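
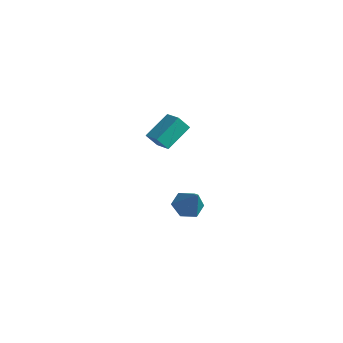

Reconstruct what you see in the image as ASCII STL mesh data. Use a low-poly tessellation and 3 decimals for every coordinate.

solid 
facet normal -0.370 -0.475 0.798
outer loop
vertex -0.019 2.054 4.925
vertex -1.141 2.347 4.58
vertex -0.13 0.43 3.907
endloop
endfacet
facet normal 0.928 -0.242 0.285
outer loop
vertex 0.261 0.933 3.06
vertex -0.019 2.054 4.925
vertex -0.13 0.43 3.907
endloop
endfacet
facet normal -0.369 -0.475 0.799
outer loop
vertex -0.13 0.43 3.907
vertex -1.141 2.347 4.58
vertex -1.253 0.723 3.562
endloop
endfacet
facet normal -0.058 -0.846 -0.529
outer loop
vertex -1.253 0.723 3.562
vertex 0.261 0.933 3.06
vertex -0.13 0.43 3.907
endloop
endfacet
facet normal 0.058 0.846 0.529
outer loop
vertex -0.019 2.054 4.925
vertex -0.75 2.85 3.733
vertex -1.141 2.347 4.58
endloop
endfacet
facet normal 0.927 -0.243 0.285
outer loop
vertex 0.373 2.557 4.078
vertex -0.019 2.054 4.925
vertex 0.261 0.933 3.06
endloop
endfacet
facet normal 0.058 0.846 0.530
outer loop
vertex 0.373 2.557 4.078
vertex -0.75 2.85 3.733
vertex -0.019 2.054 4.925
endloop
endfacet
facet normal -0.928 0.242 -0.284
outer loop
vertex -1.141 2.347 4.58
vertex -0.75 2.85 3.733
vertex -1.253 0.723 3.562
endloop
endfacet
facet normal -0.058 -0.846 -0.530
outer loop
vertex -0.861 1.226 2.715
vertex 0.261 0.933 3.06
vertex -1.253 0.723 3.562
endloop
endfacet
facet normal -0.927 0.242 -0.285
outer loop
vertex -1.253 0.723 3.562
vertex -0.75 2.85 3.733
vertex -0.861 1.226 2.715
endloop
endfacet
facet normal 0.370 0.475 -0.799
outer loop
vertex -0.861 1.226 2.715
vertex 0.373 2.557 4.078
vertex 0.261 0.933 3.06
endloop
endfacet
facet normal 0.369 0.475 -0.799
outer loop
vertex -0.75 2.85 3.733
vertex 0.373 2.557 4.078
vertex -0.861 1.226 2.715
endloop
endfacet
facet normal -0.563 0.179 -0.807
outer loop
vertex -0.513 4.757 -4.152
vertex -1.069 3.954 -3.942
vertex -1.32 4.847 -3.569
endloop
endfacet
facet normal 0.381 0.834 0.399
outer loop
vertex -0.513 4.757 -4.152
vertex -1.32 4.847 -3.569
vertex 0.089 3.586 -2.278
endloop
endfacet
facet normal -0.563 0.179 -0.807
outer loop
vertex -1.32 4.847 -3.569
vertex -1.069 3.954 -3.942
vertex -1.877 4.043 -3.359
endloop
endfacet
facet normal -0.346 0.454 0.821
outer loop
vertex -1.32 4.847 -3.569
vertex -1.877 4.043 -3.359
vertex 0.089 3.586 -2.278
endloop
endfacet
facet normal -0.563 0.178 -0.807
outer loop
vertex -1.877 4.043 -3.359
vertex -1.069 3.954 -3.942
vertex -1.626 3.15 -3.731
endloop
endfacet
facet normal -0.508 -0.449 0.735
outer loop
vertex -1.877 4.043 -3.359
vertex -1.626 3.15 -3.731
vertex 0.089 3.586 -2.278
endloop
endfacet
facet normal -0.563 0.178 -0.807
outer loop
vertex -1.626 3.15 -3.731
vertex -1.069 3.954 -3.942
vertex -0.818 3.06 -4.314
endloop
endfacet
facet normal 0.055 -0.972 0.227
outer loop
vertex -1.626 3.15 -3.731
vertex -0.818 3.06 -4.314
vertex 0.089 3.586 -2.278
endloop
endfacet
facet normal -0.562 0.178 -0.807
outer loop
vertex -0.818 3.06 -4.314
vertex -1.069 3.954 -3.942
vertex -0.262 3.864 -4.524
endloop
endfacet
facet normal 0.782 -0.592 -0.195
outer loop
vertex -0.818 3.06 -4.314
vertex -0.262 3.864 -4.524
vertex 0.089 3.586 -2.278
endloop
endfacet
facet normal -0.562 0.178 -0.807
outer loop
vertex -0.262 3.864 -4.524
vertex -1.069 3.954 -3.942
vertex -0.513 4.757 -4.152
endloop
endfacet
facet normal 0.944 0.311 -0.109
outer loop
vertex -0.262 3.864 -4.524
vertex -0.513 4.757 -4.152
vertex 0.089 3.586 -2.278
endloop
endfacet

endsolid


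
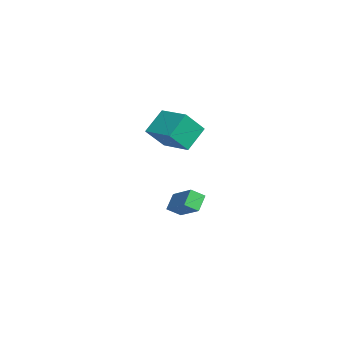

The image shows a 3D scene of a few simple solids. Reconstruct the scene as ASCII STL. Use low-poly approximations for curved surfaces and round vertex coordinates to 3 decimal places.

solid 
facet normal -0.416 0.611 0.674
outer loop
vertex 0.378 1.09 4.806
vertex 2.004 1.969 5.013
vertex -0.043 2.157 3.579
endloop
endfacet
facet normal -0.874 -0.473 -0.111
outer loop
vertex 0.656 1.131 2.447
vertex 0.378 1.09 4.806
vertex -0.043 2.157 3.579
endloop
endfacet
facet normal -0.416 0.611 0.674
outer loop
vertex -0.043 2.157 3.579
vertex 2.004 1.969 5.013
vertex 1.583 3.036 3.785
endloop
endfacet
facet normal -0.251 0.635 -0.731
outer loop
vertex 1.583 3.036 3.785
vertex 0.656 1.131 2.447
vertex -0.043 2.157 3.579
endloop
endfacet
facet normal 0.250 -0.635 0.730
outer loop
vertex 0.378 1.09 4.806
vertex 2.703 0.943 3.881
vertex 2.004 1.969 5.013
endloop
endfacet
facet normal -0.874 -0.473 -0.111
outer loop
vertex 1.077 0.064 3.675
vertex 0.378 1.09 4.806
vertex 0.656 1.131 2.447
endloop
endfacet
facet normal 0.251 -0.635 0.731
outer loop
vertex 1.077 0.064 3.675
vertex 2.703 0.943 3.881
vertex 0.378 1.09 4.806
endloop
endfacet
facet normal 0.874 0.473 0.111
outer loop
vertex 2.004 1.969 5.013
vertex 2.703 0.943 3.881
vertex 1.583 3.036 3.785
endloop
endfacet
facet normal -0.250 0.635 -0.731
outer loop
vertex 2.282 2.01 2.654
vertex 0.656 1.131 2.447
vertex 1.583 3.036 3.785
endloop
endfacet
facet normal 0.874 0.473 0.111
outer loop
vertex 1.583 3.036 3.785
vertex 2.703 0.943 3.881
vertex 2.282 2.01 2.654
endloop
endfacet
facet normal 0.416 -0.611 -0.674
outer loop
vertex 2.282 2.01 2.654
vertex 1.077 0.064 3.675
vertex 0.656 1.131 2.447
endloop
endfacet
facet normal 0.416 -0.611 -0.674
outer loop
vertex 2.703 0.943 3.881
vertex 1.077 0.064 3.675
vertex 2.282 2.01 2.654
endloop
endfacet
facet normal -0.582 0.451 0.677
outer loop
vertex -2.164 2.255 -2.36
vertex -0.627 2.861 -1.442
vertex -2.162 3.038 -2.88
endloop
endfacet
facet normal -0.813 -0.320 -0.486
outer loop
vertex -1.493 2.519 -3.658
vertex -2.164 2.255 -2.36
vertex -2.162 3.038 -2.88
endloop
endfacet
facet normal -0.582 0.451 0.677
outer loop
vertex -2.162 3.038 -2.88
vertex -0.627 2.861 -1.442
vertex -0.625 3.644 -1.962
endloop
endfacet
facet normal 0.002 0.833 -0.554
outer loop
vertex -0.625 3.644 -1.962
vertex -1.493 2.519 -3.658
vertex -2.162 3.038 -2.88
endloop
endfacet
facet normal -0.002 -0.833 0.554
outer loop
vertex -2.164 2.255 -2.36
vertex 0.042 2.342 -2.22
vertex -0.627 2.861 -1.442
endloop
endfacet
facet normal -0.813 -0.320 -0.486
outer loop
vertex -1.495 1.736 -3.138
vertex -2.164 2.255 -2.36
vertex -1.493 2.519 -3.658
endloop
endfacet
facet normal -0.002 -0.833 0.554
outer loop
vertex -1.495 1.736 -3.138
vertex 0.042 2.342 -2.22
vertex -2.164 2.255 -2.36
endloop
endfacet
facet normal 0.813 0.320 0.486
outer loop
vertex -0.627 2.861 -1.442
vertex 0.042 2.342 -2.22
vertex -0.625 3.644 -1.962
endloop
endfacet
facet normal 0.002 0.833 -0.554
outer loop
vertex 0.044 3.125 -2.74
vertex -1.493 2.519 -3.658
vertex -0.625 3.644 -1.962
endloop
endfacet
facet normal 0.813 0.320 0.486
outer loop
vertex -0.625 3.644 -1.962
vertex 0.042 2.342 -2.22
vertex 0.044 3.125 -2.74
endloop
endfacet
facet normal 0.582 -0.451 -0.677
outer loop
vertex 0.044 3.125 -2.74
vertex -1.495 1.736 -3.138
vertex -1.493 2.519 -3.658
endloop
endfacet
facet normal 0.582 -0.451 -0.677
outer loop
vertex 0.042 2.342 -2.22
vertex -1.495 1.736 -3.138
vertex 0.044 3.125 -2.74
endloop
endfacet

endsolid


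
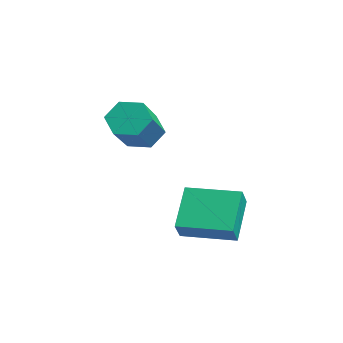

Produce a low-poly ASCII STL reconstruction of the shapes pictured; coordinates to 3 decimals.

solid 
facet normal -0.569 0.388 -0.725
outer loop
vertex 1.87 -1.777 -0.12
vertex 2.933 -0.227 -0.124
vertex 2.921 -2.501 -1.332
endloop
endfacet
facet normal -0.565 -0.825 0.003
outer loop
vertex 3.467 -2.873 -0.636
vertex 1.87 -1.777 -0.12
vertex 2.921 -2.501 -1.332
endloop
endfacet
facet normal -0.569 0.388 -0.725
outer loop
vertex 2.921 -2.501 -1.332
vertex 2.933 -0.227 -0.124
vertex 3.984 -0.95 -1.336
endloop
endfacet
facet normal 0.597 -0.411 -0.688
outer loop
vertex 3.984 -0.95 -1.336
vertex 3.467 -2.873 -0.636
vertex 2.921 -2.501 -1.332
endloop
endfacet
facet normal -0.597 0.411 0.688
outer loop
vertex 1.87 -1.777 -0.12
vertex 3.479 -0.599 0.572
vertex 2.933 -0.227 -0.124
endloop
endfacet
facet normal -0.565 -0.825 0.002
outer loop
vertex 2.416 -2.15 0.576
vertex 1.87 -1.777 -0.12
vertex 3.467 -2.873 -0.636
endloop
endfacet
facet normal -0.597 0.411 0.689
outer loop
vertex 2.416 -2.15 0.576
vertex 3.479 -0.599 0.572
vertex 1.87 -1.777 -0.12
endloop
endfacet
facet normal 0.565 0.825 -0.002
outer loop
vertex 2.933 -0.227 -0.124
vertex 3.479 -0.599 0.572
vertex 3.984 -0.95 -1.336
endloop
endfacet
facet normal 0.597 -0.411 -0.689
outer loop
vertex 4.53 -1.323 -0.64
vertex 3.467 -2.873 -0.636
vertex 3.984 -0.95 -1.336
endloop
endfacet
facet normal 0.566 0.825 -0.002
outer loop
vertex 3.984 -0.95 -1.336
vertex 3.479 -0.599 0.572
vertex 4.53 -1.323 -0.64
endloop
endfacet
facet normal 0.569 -0.388 0.725
outer loop
vertex 4.53 -1.323 -0.64
vertex 2.416 -2.15 0.576
vertex 3.467 -2.873 -0.636
endloop
endfacet
facet normal 0.569 -0.388 0.725
outer loop
vertex 3.479 -0.599 0.572
vertex 2.416 -2.15 0.576
vertex 4.53 -1.323 -0.64
endloop
endfacet
facet normal -0.689 0.460 -0.560
outer loop
vertex 0.556 -2.64 1.768
vertex 0.008 -2.767 2.337
vertex 0.447 -2.098 2.347
endloop
endfacet
facet normal 0.712 0.574 -0.403
outer loop
vertex 0.556 -2.64 1.768
vertex 0.447 -2.098 2.347
vertex 1.94 -3.566 2.894
endloop
endfacet
facet normal 0.712 0.574 -0.403
outer loop
vertex 1.94 -3.566 2.894
vertex 0.447 -2.098 2.347
vertex 1.831 -3.024 3.473
endloop
endfacet
facet normal 0.689 -0.460 0.560
outer loop
vertex 1.94 -3.566 2.894
vertex 1.831 -3.024 3.473
vertex 1.392 -3.693 3.463
endloop
endfacet
facet normal -0.689 0.460 -0.560
outer loop
vertex 0.447 -2.098 2.347
vertex 0.008 -2.767 2.337
vertex -0.101 -2.226 2.916
endloop
endfacet
facet normal 0.238 0.873 0.426
outer loop
vertex 0.447 -2.098 2.347
vertex -0.101 -2.226 2.916
vertex 1.831 -3.024 3.473
endloop
endfacet
facet normal 0.238 0.873 0.426
outer loop
vertex 1.831 -3.024 3.473
vertex -0.101 -2.226 2.916
vertex 1.283 -3.152 4.042
endloop
endfacet
facet normal 0.689 -0.460 0.560
outer loop
vertex 1.831 -3.024 3.473
vertex 1.283 -3.152 4.042
vertex 1.392 -3.693 3.463
endloop
endfacet
facet normal -0.688 0.461 -0.560
outer loop
vertex -0.101 -2.226 2.916
vertex 0.008 -2.767 2.337
vertex -0.54 -2.894 2.906
endloop
endfacet
facet normal -0.474 0.299 0.828
outer loop
vertex -0.101 -2.226 2.916
vertex -0.54 -2.894 2.906
vertex 1.283 -3.152 4.042
endloop
endfacet
facet normal -0.474 0.299 0.828
outer loop
vertex 1.283 -3.152 4.042
vertex -0.54 -2.894 2.906
vertex 0.844 -3.82 4.032
endloop
endfacet
facet normal 0.688 -0.461 0.560
outer loop
vertex 1.283 -3.152 4.042
vertex 0.844 -3.82 4.032
vertex 1.392 -3.693 3.463
endloop
endfacet
facet normal -0.689 0.460 -0.560
outer loop
vertex -0.54 -2.894 2.906
vertex 0.008 -2.767 2.337
vertex -0.431 -3.436 2.327
endloop
endfacet
facet normal -0.712 -0.574 0.403
outer loop
vertex -0.54 -2.894 2.906
vertex -0.431 -3.436 2.327
vertex 0.844 -3.82 4.032
endloop
endfacet
facet normal -0.712 -0.574 0.403
outer loop
vertex 0.844 -3.82 4.032
vertex -0.431 -3.436 2.327
vertex 0.953 -4.362 3.453
endloop
endfacet
facet normal 0.689 -0.460 0.560
outer loop
vertex 0.844 -3.82 4.032
vertex 0.953 -4.362 3.453
vertex 1.392 -3.693 3.463
endloop
endfacet
facet normal -0.689 0.460 -0.560
outer loop
vertex -0.431 -3.436 2.327
vertex 0.008 -2.767 2.337
vertex 0.117 -3.308 1.758
endloop
endfacet
facet normal -0.238 -0.873 -0.426
outer loop
vertex -0.431 -3.436 2.327
vertex 0.117 -3.308 1.758
vertex 0.953 -4.362 3.453
endloop
endfacet
facet normal -0.238 -0.873 -0.426
outer loop
vertex 0.953 -4.362 3.453
vertex 0.117 -3.308 1.758
vertex 1.501 -4.234 2.884
endloop
endfacet
facet normal 0.689 -0.460 0.560
outer loop
vertex 0.953 -4.362 3.453
vertex 1.501 -4.234 2.884
vertex 1.392 -3.693 3.463
endloop
endfacet
facet normal -0.688 0.461 -0.560
outer loop
vertex 0.117 -3.308 1.758
vertex 0.008 -2.767 2.337
vertex 0.556 -2.64 1.768
endloop
endfacet
facet normal 0.474 -0.299 -0.828
outer loop
vertex 0.117 -3.308 1.758
vertex 0.556 -2.64 1.768
vertex 1.501 -4.234 2.884
endloop
endfacet
facet normal 0.474 -0.299 -0.828
outer loop
vertex 1.501 -4.234 2.884
vertex 0.556 -2.64 1.768
vertex 1.94 -3.566 2.894
endloop
endfacet
facet normal 0.688 -0.461 0.560
outer loop
vertex 1.501 -4.234 2.884
vertex 1.94 -3.566 2.894
vertex 1.392 -3.693 3.463
endloop
endfacet

endsolid


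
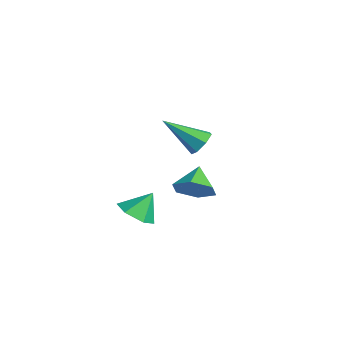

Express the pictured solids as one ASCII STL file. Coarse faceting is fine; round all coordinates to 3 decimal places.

solid 
facet normal 0.460 0.669 -0.584
outer loop
vertex 3.447 2.341 0.702
vertex 3.262 2.029 0.199
vertex 2.972 2.489 0.497
endloop
endfacet
facet normal -0.228 0.459 0.859
outer loop
vertex 3.447 2.341 0.702
vertex 2.972 2.489 0.497
vertex 2.438 0.831 1.241
endloop
endfacet
facet normal 0.462 0.669 -0.583
outer loop
vertex 2.972 2.489 0.497
vertex 3.262 2.029 0.199
vertex 2.716 2.291 0.067
endloop
endfacet
facet normal -0.853 0.416 0.316
outer loop
vertex 2.972 2.489 0.497
vertex 2.716 2.291 0.067
vertex 2.438 0.831 1.241
endloop
endfacet
facet normal 0.462 0.669 -0.582
outer loop
vertex 2.716 2.291 0.067
vertex 3.262 2.029 0.199
vertex 2.871 1.896 -0.264
endloop
endfacet
facet normal -0.939 -0.089 -0.333
outer loop
vertex 2.716 2.291 0.067
vertex 2.871 1.896 -0.264
vertex 2.438 0.831 1.241
endloop
endfacet
facet normal 0.461 0.670 -0.582
outer loop
vertex 2.871 1.896 -0.264
vertex 3.262 2.029 0.199
vertex 3.321 1.602 -0.246
endloop
endfacet
facet normal -0.420 -0.680 -0.602
outer loop
vertex 2.871 1.896 -0.264
vertex 3.321 1.602 -0.246
vertex 2.438 0.831 1.241
endloop
endfacet
facet normal 0.460 0.670 -0.582
outer loop
vertex 3.321 1.602 -0.246
vertex 3.262 2.029 0.199
vertex 3.727 1.629 0.106
endloop
endfacet
facet normal 0.309 -0.907 -0.287
outer loop
vertex 3.321 1.602 -0.246
vertex 3.727 1.629 0.106
vertex 2.438 0.831 1.241
endloop
endfacet
facet normal 0.460 0.670 -0.583
outer loop
vertex 3.727 1.629 0.106
vertex 3.262 2.029 0.199
vertex 3.783 1.958 0.528
endloop
endfacet
facet normal 0.704 -0.602 0.376
outer loop
vertex 3.727 1.629 0.106
vertex 3.783 1.958 0.528
vertex 2.438 0.831 1.241
endloop
endfacet
facet normal 0.460 0.669 -0.584
outer loop
vertex 3.783 1.958 0.528
vertex 3.262 2.029 0.199
vertex 3.447 2.341 0.702
endloop
endfacet
facet normal 0.465 0.005 0.885
outer loop
vertex 3.783 1.958 0.528
vertex 3.447 2.341 0.702
vertex 2.438 0.831 1.241
endloop
endfacet
facet normal 0.031 -0.615 -0.788
outer loop
vertex 1.726 -0.415 -3.878
vertex 1.349 0.178 -4.356
vertex 2.197 0.151 -4.302
endloop
endfacet
facet normal 0.694 -0.039 0.719
outer loop
vertex 1.726 -0.415 -3.878
vertex 2.197 0.151 -4.302
vertex 1.311 0.922 -3.404
endloop
endfacet
facet normal 0.031 -0.615 -0.788
outer loop
vertex 2.197 0.151 -4.302
vertex 1.349 0.178 -4.356
vertex 1.82 0.744 -4.78
endloop
endfacet
facet normal 0.749 0.633 0.195
outer loop
vertex 2.197 0.151 -4.302
vertex 1.82 0.744 -4.78
vertex 1.311 0.922 -3.404
endloop
endfacet
facet normal 0.031 -0.616 -0.787
outer loop
vertex 1.82 0.744 -4.78
vertex 1.349 0.178 -4.356
vertex 0.973 0.771 -4.835
endloop
endfacet
facet normal 0.039 0.993 -0.114
outer loop
vertex 1.82 0.744 -4.78
vertex 0.973 0.771 -4.835
vertex 1.311 0.922 -3.404
endloop
endfacet
facet normal 0.032 -0.616 -0.787
outer loop
vertex 0.973 0.771 -4.835
vertex 1.349 0.178 -4.356
vertex 0.501 0.204 -4.411
endloop
endfacet
facet normal -0.727 0.680 0.100
outer loop
vertex 0.973 0.771 -4.835
vertex 0.501 0.204 -4.411
vertex 1.311 0.922 -3.404
endloop
endfacet
facet normal 0.032 -0.615 -0.788
outer loop
vertex 0.501 0.204 -4.411
vertex 1.349 0.178 -4.356
vertex 0.878 -0.389 -3.933
endloop
endfacet
facet normal -0.781 0.006 0.624
outer loop
vertex 0.501 0.204 -4.411
vertex 0.878 -0.389 -3.933
vertex 1.311 0.922 -3.404
endloop
endfacet
facet normal 0.032 -0.615 -0.788
outer loop
vertex 0.878 -0.389 -3.933
vertex 1.349 0.178 -4.356
vertex 1.726 -0.415 -3.878
endloop
endfacet
facet normal -0.071 -0.353 0.933
outer loop
vertex 0.878 -0.389 -3.933
vertex 1.726 -0.415 -3.878
vertex 1.311 0.922 -3.404
endloop
endfacet
facet normal 0.683 -0.486 -0.545
outer loop
vertex 0.905 2.664 -3.51
vertex 0.527 2.997 -4.281
vertex 1.197 3.465 -3.858
endloop
endfacet
facet normal 0.187 0.333 0.924
outer loop
vertex 0.905 2.664 -3.51
vertex 1.197 3.465 -3.858
vertex -0.327 3.603 -3.599
endloop
endfacet
facet normal 0.683 -0.486 -0.545
outer loop
vertex 1.197 3.465 -3.858
vertex 0.527 2.997 -4.281
vertex 0.819 3.797 -4.628
endloop
endfacet
facet normal 0.141 0.932 0.333
outer loop
vertex 1.197 3.465 -3.858
vertex 0.819 3.797 -4.628
vertex -0.327 3.603 -3.599
endloop
endfacet
facet normal 0.683 -0.486 -0.545
outer loop
vertex 0.819 3.797 -4.628
vertex 0.527 2.997 -4.281
vertex 0.149 3.329 -5.051
endloop
endfacet
facet normal -0.413 0.861 -0.298
outer loop
vertex 0.819 3.797 -4.628
vertex 0.149 3.329 -5.051
vertex -0.327 3.603 -3.599
endloop
endfacet
facet normal 0.684 -0.485 -0.545
outer loop
vertex 0.149 3.329 -5.051
vertex 0.527 2.997 -4.281
vertex -0.142 2.528 -4.704
endloop
endfacet
facet normal -0.922 0.189 -0.338
outer loop
vertex 0.149 3.329 -5.051
vertex -0.142 2.528 -4.704
vertex -0.327 3.603 -3.599
endloop
endfacet
facet normal 0.684 -0.485 -0.544
outer loop
vertex -0.142 2.528 -4.704
vertex 0.527 2.997 -4.281
vertex 0.236 2.196 -3.933
endloop
endfacet
facet normal -0.876 -0.411 0.253
outer loop
vertex -0.142 2.528 -4.704
vertex 0.236 2.196 -3.933
vertex -0.327 3.603 -3.599
endloop
endfacet
facet normal 0.684 -0.485 -0.545
outer loop
vertex 0.236 2.196 -3.933
vertex 0.527 2.997 -4.281
vertex 0.905 2.664 -3.51
endloop
endfacet
facet normal -0.322 -0.339 0.884
outer loop
vertex 0.236 2.196 -3.933
vertex 0.905 2.664 -3.51
vertex -0.327 3.603 -3.599
endloop
endfacet

endsolid


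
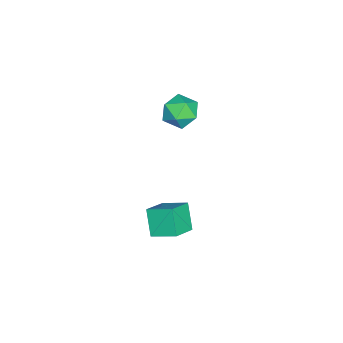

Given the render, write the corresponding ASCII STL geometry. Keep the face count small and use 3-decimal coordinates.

solid 
facet normal -0.230 0.968 -0.102
outer loop
vertex -2.764 -1.667 -1.104
vertex -3.035 -1.641 -0.242
vertex -2.174 -1.458 -0.451
endloop
endfacet
facet normal 0.309 0.788 -0.532
outer loop
vertex -2.764 -1.667 -1.104
vertex -2.174 -1.458 -0.451
vertex -1.927 -2.009 -1.124
endloop
endfacet
facet normal 0.085 0.265 -0.961
outer loop
vertex -2.764 -1.667 -1.104
vertex -1.927 -2.009 -1.124
vertex -2.634 -2.532 -1.331
endloop
endfacet
facet normal -0.594 0.120 -0.796
outer loop
vertex -2.764 -1.667 -1.104
vertex -2.634 -2.532 -1.331
vertex -3.319 -2.305 -0.786
endloop
endfacet
facet normal -0.789 0.554 -0.265
outer loop
vertex -2.764 -1.667 -1.104
vertex -3.319 -2.305 -0.786
vertex -3.035 -1.641 -0.242
endloop
endfacet
facet normal 0.838 0.530 -0.127
outer loop
vertex -1.927 -2.009 -1.124
vertex -2.174 -1.458 -0.451
vertex -1.681 -2.195 -0.274
endloop
endfacet
facet normal -0.036 0.821 0.570
outer loop
vertex -2.174 -1.458 -0.451
vertex -3.035 -1.641 -0.242
vertex -2.366 -1.968 0.271
endloop
endfacet
facet normal -0.940 0.152 0.305
outer loop
vertex -3.035 -1.641 -0.242
vertex -3.319 -2.305 -0.786
vertex -3.073 -2.491 0.064
endloop
endfacet
facet normal -0.624 -0.551 -0.555
outer loop
vertex -3.319 -2.305 -0.786
vertex -2.634 -2.532 -1.331
vertex -2.826 -3.042 -0.609
endloop
endfacet
facet normal 0.475 -0.317 -0.821
outer loop
vertex -2.634 -2.532 -1.331
vertex -1.927 -2.009 -1.124
vertex -1.965 -2.859 -0.818
endloop
endfacet
facet normal 0.594 -0.120 0.796
outer loop
vertex -2.236 -2.833 0.044
vertex -1.681 -2.195 -0.274
vertex -2.366 -1.968 0.271
endloop
endfacet
facet normal -0.085 -0.265 0.961
outer loop
vertex -2.236 -2.833 0.044
vertex -2.366 -1.968 0.271
vertex -3.073 -2.491 0.064
endloop
endfacet
facet normal -0.309 -0.788 0.532
outer loop
vertex -2.236 -2.833 0.044
vertex -3.073 -2.491 0.064
vertex -2.826 -3.042 -0.609
endloop
endfacet
facet normal 0.230 -0.968 0.102
outer loop
vertex -2.236 -2.833 0.044
vertex -2.826 -3.042 -0.609
vertex -1.965 -2.859 -0.818
endloop
endfacet
facet normal 0.789 -0.554 0.265
outer loop
vertex -2.236 -2.833 0.044
vertex -1.965 -2.859 -0.818
vertex -1.681 -2.195 -0.274
endloop
endfacet
facet normal 0.624 0.551 0.555
outer loop
vertex -2.366 -1.968 0.271
vertex -1.681 -2.195 -0.274
vertex -2.174 -1.458 -0.451
endloop
endfacet
facet normal -0.475 0.317 0.821
outer loop
vertex -3.073 -2.491 0.064
vertex -2.366 -1.968 0.271
vertex -3.035 -1.641 -0.242
endloop
endfacet
facet normal -0.838 -0.530 0.127
outer loop
vertex -2.826 -3.042 -0.609
vertex -3.073 -2.491 0.064
vertex -3.319 -2.305 -0.786
endloop
endfacet
facet normal 0.036 -0.821 -0.570
outer loop
vertex -1.965 -2.859 -0.818
vertex -2.826 -3.042 -0.609
vertex -2.634 -2.532 -1.331
endloop
endfacet
facet normal 0.940 -0.152 -0.305
outer loop
vertex -1.681 -2.195 -0.274
vertex -1.965 -2.859 -0.818
vertex -1.927 -2.009 -1.124
endloop
endfacet
facet normal -0.540 -0.299 0.787
outer loop
vertex 2.837 -1.065 -1.465
vertex 1.808 -0.7 -2.032
vertex 2.721 -2.162 -1.961
endloop
endfacet
facet normal 0.836 -0.297 0.461
outer loop
vertex 3.412 -1.78 -2.968
vertex 2.837 -1.065 -1.465
vertex 2.721 -2.162 -1.961
endloop
endfacet
facet normal -0.540 -0.299 0.787
outer loop
vertex 2.721 -2.162 -1.961
vertex 1.808 -0.7 -2.032
vertex 1.692 -1.797 -2.528
endloop
endfacet
facet normal -0.096 -0.907 -0.410
outer loop
vertex 1.692 -1.797 -2.528
vertex 3.412 -1.78 -2.968
vertex 2.721 -2.162 -1.961
endloop
endfacet
facet normal 0.096 0.907 0.410
outer loop
vertex 2.837 -1.065 -1.465
vertex 2.499 -0.318 -3.039
vertex 1.808 -0.7 -2.032
endloop
endfacet
facet normal 0.836 -0.297 0.461
outer loop
vertex 3.528 -0.683 -2.472
vertex 2.837 -1.065 -1.465
vertex 3.412 -1.78 -2.968
endloop
endfacet
facet normal 0.096 0.907 0.410
outer loop
vertex 3.528 -0.683 -2.472
vertex 2.499 -0.318 -3.039
vertex 2.837 -1.065 -1.465
endloop
endfacet
facet normal -0.836 0.297 -0.461
outer loop
vertex 1.808 -0.7 -2.032
vertex 2.499 -0.318 -3.039
vertex 1.692 -1.797 -2.528
endloop
endfacet
facet normal -0.096 -0.907 -0.410
outer loop
vertex 2.383 -1.415 -3.535
vertex 3.412 -1.78 -2.968
vertex 1.692 -1.797 -2.528
endloop
endfacet
facet normal -0.836 0.297 -0.461
outer loop
vertex 1.692 -1.797 -2.528
vertex 2.499 -0.318 -3.039
vertex 2.383 -1.415 -3.535
endloop
endfacet
facet normal 0.540 0.299 -0.787
outer loop
vertex 2.383 -1.415 -3.535
vertex 3.528 -0.683 -2.472
vertex 3.412 -1.78 -2.968
endloop
endfacet
facet normal 0.540 0.299 -0.787
outer loop
vertex 2.499 -0.318 -3.039
vertex 3.528 -0.683 -2.472
vertex 2.383 -1.415 -3.535
endloop
endfacet

endsolid


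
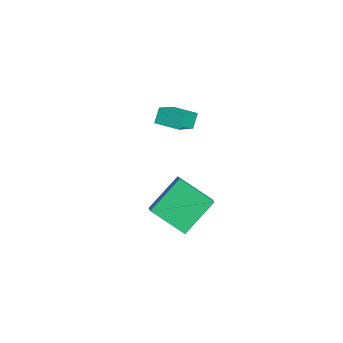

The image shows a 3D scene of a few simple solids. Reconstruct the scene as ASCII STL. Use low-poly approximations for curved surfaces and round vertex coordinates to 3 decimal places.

solid 
facet normal -0.755 0.207 -0.623
outer loop
vertex 0.226 -5.126 -1.989
vertex -0.33 -3.432 -0.752
vertex 1.458 -3.924 -3.082
endloop
endfacet
facet normal 0.256 -0.781 -0.570
outer loop
vertex 2.13 -4.108 -2.528
vertex 0.226 -5.126 -1.989
vertex 1.458 -3.924 -3.082
endloop
endfacet
facet normal -0.754 0.207 -0.623
outer loop
vertex 1.458 -3.924 -3.082
vertex -0.33 -3.432 -0.752
vertex 0.903 -2.229 -1.845
endloop
endfacet
facet normal 0.604 0.589 -0.537
outer loop
vertex 0.903 -2.229 -1.845
vertex 2.13 -4.108 -2.528
vertex 1.458 -3.924 -3.082
endloop
endfacet
facet normal -0.604 -0.590 0.536
outer loop
vertex 0.226 -5.126 -1.989
vertex 0.342 -3.616 -0.198
vertex -0.33 -3.432 -0.752
endloop
endfacet
facet normal 0.256 -0.780 -0.570
outer loop
vertex 0.897 -5.311 -1.435
vertex 0.226 -5.126 -1.989
vertex 2.13 -4.108 -2.528
endloop
endfacet
facet normal -0.605 -0.589 0.536
outer loop
vertex 0.897 -5.311 -1.435
vertex 0.342 -3.616 -0.198
vertex 0.226 -5.126 -1.989
endloop
endfacet
facet normal -0.256 0.781 0.570
outer loop
vertex -0.33 -3.432 -0.752
vertex 0.342 -3.616 -0.198
vertex 0.903 -2.229 -1.845
endloop
endfacet
facet normal 0.605 0.590 -0.536
outer loop
vertex 1.574 -2.414 -1.291
vertex 2.13 -4.108 -2.528
vertex 0.903 -2.229 -1.845
endloop
endfacet
facet normal -0.256 0.781 0.570
outer loop
vertex 0.903 -2.229 -1.845
vertex 0.342 -3.616 -0.198
vertex 1.574 -2.414 -1.291
endloop
endfacet
facet normal 0.754 -0.207 0.623
outer loop
vertex 1.574 -2.414 -1.291
vertex 0.897 -5.311 -1.435
vertex 2.13 -4.108 -2.528
endloop
endfacet
facet normal 0.755 -0.207 0.623
outer loop
vertex 0.342 -3.616 -0.198
vertex 0.897 -5.311 -1.435
vertex 1.574 -2.414 -1.291
endloop
endfacet
facet normal -0.451 0.469 0.760
outer loop
vertex -0.689 -4.188 4.526
vertex 0.23 -3.371 4.567
vertex -1.589 -3.116 3.331
endloop
endfacet
facet normal -0.746 -0.665 -0.034
outer loop
vertex -1.21 -3.509 2.693
vertex -0.689 -4.188 4.526
vertex -1.589 -3.116 3.331
endloop
endfacet
facet normal -0.451 0.468 0.760
outer loop
vertex -1.589 -3.116 3.331
vertex 0.23 -3.371 4.567
vertex -0.67 -2.299 3.373
endloop
endfacet
facet normal -0.489 0.583 -0.649
outer loop
vertex -0.67 -2.299 3.373
vertex -1.21 -3.509 2.693
vertex -1.589 -3.116 3.331
endloop
endfacet
facet normal 0.489 -0.583 0.649
outer loop
vertex -0.689 -4.188 4.526
vertex 0.609 -3.764 3.929
vertex 0.23 -3.371 4.567
endloop
endfacet
facet normal -0.746 -0.665 -0.034
outer loop
vertex -0.31 -4.581 3.887
vertex -0.689 -4.188 4.526
vertex -1.21 -3.509 2.693
endloop
endfacet
facet normal 0.489 -0.583 0.649
outer loop
vertex -0.31 -4.581 3.887
vertex 0.609 -3.764 3.929
vertex -0.689 -4.188 4.526
endloop
endfacet
facet normal 0.746 0.665 0.034
outer loop
vertex 0.23 -3.371 4.567
vertex 0.609 -3.764 3.929
vertex -0.67 -2.299 3.373
endloop
endfacet
facet normal -0.489 0.583 -0.649
outer loop
vertex -0.291 -2.692 2.734
vertex -1.21 -3.509 2.693
vertex -0.67 -2.299 3.373
endloop
endfacet
facet normal 0.746 0.665 0.034
outer loop
vertex -0.67 -2.299 3.373
vertex 0.609 -3.764 3.929
vertex -0.291 -2.692 2.734
endloop
endfacet
facet normal 0.450 -0.468 -0.760
outer loop
vertex -0.291 -2.692 2.734
vertex -0.31 -4.581 3.887
vertex -1.21 -3.509 2.693
endloop
endfacet
facet normal 0.451 -0.468 -0.760
outer loop
vertex 0.609 -3.764 3.929
vertex -0.31 -4.581 3.887
vertex -0.291 -2.692 2.734
endloop
endfacet

endsolid


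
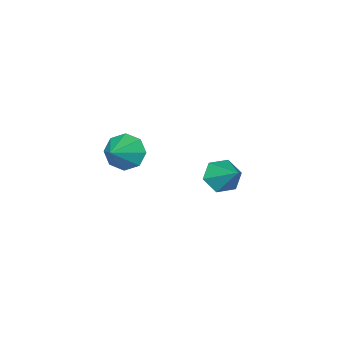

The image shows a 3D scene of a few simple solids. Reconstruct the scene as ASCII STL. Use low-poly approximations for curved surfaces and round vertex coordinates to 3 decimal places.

solid 
facet normal -0.291 -0.741 -0.604
outer loop
vertex -3.382 -1.464 -1.509
vertex -4.105 -1.745 -0.816
vertex -4.336 -1.051 -1.556
endloop
endfacet
facet normal 0.364 0.784 -0.503
outer loop
vertex -3.382 -1.464 -1.509
vertex -4.336 -1.051 -1.556
vertex -3.475 -0.135 0.496
endloop
endfacet
facet normal -0.290 -0.742 -0.605
outer loop
vertex -4.336 -1.051 -1.556
vertex -4.105 -1.745 -0.816
vertex -5.059 -1.333 -0.863
endloop
endfacet
facet normal -0.496 0.851 -0.172
outer loop
vertex -4.336 -1.051 -1.556
vertex -5.059 -1.333 -0.863
vertex -3.475 -0.135 0.496
endloop
endfacet
facet normal -0.291 -0.742 -0.604
outer loop
vertex -5.059 -1.333 -0.863
vertex -4.105 -1.745 -0.816
vertex -4.828 -2.026 -0.123
endloop
endfacet
facet normal -0.748 0.351 0.563
outer loop
vertex -5.059 -1.333 -0.863
vertex -4.828 -2.026 -0.123
vertex -3.475 -0.135 0.496
endloop
endfacet
facet normal -0.291 -0.742 -0.604
outer loop
vertex -4.828 -2.026 -0.123
vertex -4.105 -1.745 -0.816
vertex -3.875 -2.438 -0.076
endloop
endfacet
facet normal -0.141 -0.216 0.966
outer loop
vertex -4.828 -2.026 -0.123
vertex -3.875 -2.438 -0.076
vertex -3.475 -0.135 0.496
endloop
endfacet
facet normal -0.291 -0.742 -0.604
outer loop
vertex -3.875 -2.438 -0.076
vertex -4.105 -1.745 -0.816
vertex -3.152 -2.157 -0.769
endloop
endfacet
facet normal 0.719 -0.283 0.635
outer loop
vertex -3.875 -2.438 -0.076
vertex -3.152 -2.157 -0.769
vertex -3.475 -0.135 0.496
endloop
endfacet
facet normal -0.291 -0.742 -0.604
outer loop
vertex -3.152 -2.157 -0.769
vertex -4.105 -1.745 -0.816
vertex -3.382 -1.464 -1.509
endloop
endfacet
facet normal 0.971 0.217 -0.099
outer loop
vertex -3.152 -2.157 -0.769
vertex -3.382 -1.464 -1.509
vertex -3.475 -0.135 0.496
endloop
endfacet
facet normal -0.818 -0.300 -0.491
outer loop
vertex 1.856 -2.478 2.164
vertex 1.438 -2.838 3.081
vertex 1.414 -1.908 2.552
endloop
endfacet
facet normal 0.570 0.716 -0.402
outer loop
vertex 1.856 -2.478 2.164
vertex 1.414 -1.908 2.552
vertex 2.902 -2.302 3.959
endloop
endfacet
facet normal -0.818 -0.300 -0.491
outer loop
vertex 1.414 -1.908 2.552
vertex 1.438 -2.838 3.081
vertex 0.986 -1.883 3.25
endloop
endfacet
facet normal 0.185 0.980 0.078
outer loop
vertex 1.414 -1.908 2.552
vertex 0.986 -1.883 3.25
vertex 2.902 -2.302 3.959
endloop
endfacet
facet normal -0.818 -0.300 -0.490
outer loop
vertex 0.986 -1.883 3.25
vertex 1.438 -2.838 3.081
vertex 0.823 -2.417 3.849
endloop
endfacet
facet normal -0.076 0.754 0.652
outer loop
vertex 0.986 -1.883 3.25
vertex 0.823 -2.417 3.849
vertex 2.902 -2.302 3.959
endloop
endfacet
facet normal -0.818 -0.300 -0.491
outer loop
vertex 0.823 -2.417 3.849
vertex 1.438 -2.838 3.081
vertex 1.02 -3.198 3.998
endloop
endfacet
facet normal -0.062 0.172 0.983
outer loop
vertex 0.823 -2.417 3.849
vertex 1.02 -3.198 3.998
vertex 2.902 -2.302 3.959
endloop
endfacet
facet normal -0.819 -0.299 -0.490
outer loop
vertex 1.02 -3.198 3.998
vertex 1.438 -2.838 3.081
vertex 1.461 -3.768 3.609
endloop
endfacet
facet normal 0.221 -0.427 0.877
outer loop
vertex 1.02 -3.198 3.998
vertex 1.461 -3.768 3.609
vertex 2.902 -2.302 3.959
endloop
endfacet
facet normal -0.818 -0.299 -0.491
outer loop
vertex 1.461 -3.768 3.609
vertex 1.438 -2.838 3.081
vertex 1.889 -3.793 2.911
endloop
endfacet
facet normal 0.606 -0.690 0.396
outer loop
vertex 1.461 -3.768 3.609
vertex 1.889 -3.793 2.911
vertex 2.902 -2.302 3.959
endloop
endfacet
facet normal -0.818 -0.299 -0.491
outer loop
vertex 1.889 -3.793 2.911
vertex 1.438 -2.838 3.081
vertex 2.053 -3.259 2.313
endloop
endfacet
facet normal 0.867 -0.465 -0.177
outer loop
vertex 1.889 -3.793 2.911
vertex 2.053 -3.259 2.313
vertex 2.902 -2.302 3.959
endloop
endfacet
facet normal -0.818 -0.300 -0.491
outer loop
vertex 2.053 -3.259 2.313
vertex 1.438 -2.838 3.081
vertex 1.856 -2.478 2.164
endloop
endfacet
facet normal 0.853 0.118 -0.509
outer loop
vertex 2.053 -3.259 2.313
vertex 1.856 -2.478 2.164
vertex 2.902 -2.302 3.959
endloop
endfacet

endsolid


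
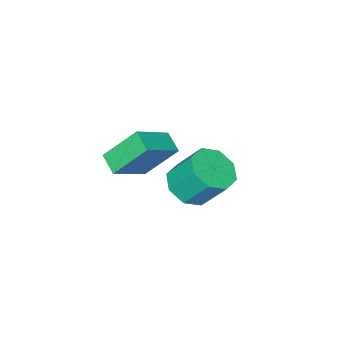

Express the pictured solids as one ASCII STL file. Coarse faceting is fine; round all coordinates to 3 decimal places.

solid 
facet normal -0.445 0.489 0.750
outer loop
vertex -1.39 -0.457 3.794
vertex -1.112 0.45 3.368
vertex -3.065 -0.421 2.777
endloop
endfacet
facet normal -0.268 -0.872 0.410
outer loop
vertex -2.148 -1.43 1.232
vertex -1.39 -0.457 3.794
vertex -3.065 -0.421 2.777
endloop
endfacet
facet normal -0.445 0.489 0.750
outer loop
vertex -3.065 -0.421 2.777
vertex -1.112 0.45 3.368
vertex -2.787 0.485 2.351
endloop
endfacet
facet normal -0.855 0.018 -0.519
outer loop
vertex -2.787 0.485 2.351
vertex -2.148 -1.43 1.232
vertex -3.065 -0.421 2.777
endloop
endfacet
facet normal 0.855 -0.018 0.519
outer loop
vertex -1.39 -0.457 3.794
vertex -0.195 -0.559 1.823
vertex -1.112 0.45 3.368
endloop
endfacet
facet normal -0.267 -0.872 0.410
outer loop
vertex -0.473 -1.465 2.249
vertex -1.39 -0.457 3.794
vertex -2.148 -1.43 1.232
endloop
endfacet
facet normal 0.855 -0.018 0.519
outer loop
vertex -0.473 -1.465 2.249
vertex -0.195 -0.559 1.823
vertex -1.39 -0.457 3.794
endloop
endfacet
facet normal 0.267 0.872 -0.411
outer loop
vertex -1.112 0.45 3.368
vertex -0.195 -0.559 1.823
vertex -2.787 0.485 2.351
endloop
endfacet
facet normal -0.855 0.018 -0.519
outer loop
vertex -1.87 -0.523 0.806
vertex -2.148 -1.43 1.232
vertex -2.787 0.485 2.351
endloop
endfacet
facet normal 0.268 0.872 -0.410
outer loop
vertex -2.787 0.485 2.351
vertex -0.195 -0.559 1.823
vertex -1.87 -0.523 0.806
endloop
endfacet
facet normal 0.445 -0.489 -0.750
outer loop
vertex -1.87 -0.523 0.806
vertex -0.473 -1.465 2.249
vertex -2.148 -1.43 1.232
endloop
endfacet
facet normal 0.445 -0.489 -0.750
outer loop
vertex -0.195 -0.559 1.823
vertex -0.473 -1.465 2.249
vertex -1.87 -0.523 0.806
endloop
endfacet
facet normal 0.201 -0.563 -0.802
outer loop
vertex -0.136 2.545 3.784
vertex -0.707 3.193 3.186
vertex 0.302 3.144 3.473
endloop
endfacet
facet normal 0.815 -0.359 0.455
outer loop
vertex -0.136 2.545 3.784
vertex 0.302 3.144 3.473
vertex -0.482 3.519 5.171
endloop
endfacet
facet normal 0.814 -0.360 0.455
outer loop
vertex -0.482 3.519 5.171
vertex 0.302 3.144 3.473
vertex -0.044 4.117 4.86
endloop
endfacet
facet normal -0.199 0.563 0.802
outer loop
vertex -0.482 3.519 5.171
vertex -0.044 4.117 4.86
vertex -1.053 4.167 4.574
endloop
endfacet
facet normal 0.201 -0.563 -0.801
outer loop
vertex 0.302 3.144 3.473
vertex -0.707 3.193 3.186
vertex 0.149 3.771 2.994
endloop
endfacet
facet normal 0.961 0.272 0.049
outer loop
vertex 0.302 3.144 3.473
vertex 0.149 3.771 2.994
vertex -0.044 4.117 4.86
endloop
endfacet
facet normal 0.961 0.273 0.049
outer loop
vertex -0.044 4.117 4.86
vertex 0.149 3.771 2.994
vertex -0.198 4.745 4.382
endloop
endfacet
facet normal -0.200 0.562 0.803
outer loop
vertex -0.044 4.117 4.86
vertex -0.198 4.745 4.382
vertex -1.053 4.167 4.574
endloop
endfacet
facet normal 0.200 -0.563 -0.802
outer loop
vertex 0.149 3.771 2.994
vertex -0.707 3.193 3.186
vertex -0.506 4.06 2.628
endloop
endfacet
facet normal 0.544 0.745 -0.386
outer loop
vertex 0.149 3.771 2.994
vertex -0.506 4.06 2.628
vertex -0.198 4.745 4.382
endloop
endfacet
facet normal 0.544 0.745 -0.386
outer loop
vertex -0.198 4.745 4.382
vertex -0.506 4.06 2.628
vertex -0.852 5.033 4.016
endloop
endfacet
facet normal -0.201 0.563 0.802
outer loop
vertex -0.198 4.745 4.382
vertex -0.852 5.033 4.016
vertex -1.053 4.167 4.574
endloop
endfacet
facet normal 0.200 -0.563 -0.802
outer loop
vertex -0.506 4.06 2.628
vertex -0.707 3.193 3.186
vertex -1.278 3.841 2.589
endloop
endfacet
facet normal -0.191 0.781 -0.595
outer loop
vertex -0.506 4.06 2.628
vertex -1.278 3.841 2.589
vertex -0.852 5.033 4.016
endloop
endfacet
facet normal -0.190 0.781 -0.596
outer loop
vertex -0.852 5.033 4.016
vertex -1.278 3.841 2.589
vertex -1.624 4.815 3.976
endloop
endfacet
facet normal -0.201 0.563 0.802
outer loop
vertex -0.852 5.033 4.016
vertex -1.624 4.815 3.976
vertex -1.053 4.167 4.574
endloop
endfacet
facet normal 0.199 -0.563 -0.802
outer loop
vertex -1.278 3.841 2.589
vertex -0.707 3.193 3.186
vertex -1.716 3.243 2.9
endloop
endfacet
facet normal -0.814 0.360 -0.456
outer loop
vertex -1.278 3.841 2.589
vertex -1.716 3.243 2.9
vertex -1.624 4.815 3.976
endloop
endfacet
facet normal -0.815 0.359 -0.455
outer loop
vertex -1.624 4.815 3.976
vertex -1.716 3.243 2.9
vertex -2.062 4.216 4.287
endloop
endfacet
facet normal -0.201 0.563 0.802
outer loop
vertex -1.624 4.815 3.976
vertex -2.062 4.216 4.287
vertex -1.053 4.167 4.574
endloop
endfacet
facet normal 0.200 -0.562 -0.803
outer loop
vertex -1.716 3.243 2.9
vertex -0.707 3.193 3.186
vertex -1.562 2.615 3.378
endloop
endfacet
facet normal -0.961 -0.273 -0.049
outer loop
vertex -1.716 3.243 2.9
vertex -1.562 2.615 3.378
vertex -2.062 4.216 4.287
endloop
endfacet
facet normal -0.961 -0.272 -0.049
outer loop
vertex -2.062 4.216 4.287
vertex -1.562 2.615 3.378
vertex -1.909 3.589 4.766
endloop
endfacet
facet normal -0.201 0.563 0.801
outer loop
vertex -2.062 4.216 4.287
vertex -1.909 3.589 4.766
vertex -1.053 4.167 4.574
endloop
endfacet
facet normal 0.201 -0.563 -0.802
outer loop
vertex -1.562 2.615 3.378
vertex -0.707 3.193 3.186
vertex -0.908 2.327 3.744
endloop
endfacet
facet normal -0.544 -0.745 0.386
outer loop
vertex -1.562 2.615 3.378
vertex -0.908 2.327 3.744
vertex -1.909 3.589 4.766
endloop
endfacet
facet normal -0.544 -0.745 0.386
outer loop
vertex -1.909 3.589 4.766
vertex -0.908 2.327 3.744
vertex -1.254 3.3 5.132
endloop
endfacet
facet normal -0.200 0.563 0.802
outer loop
vertex -1.909 3.589 4.766
vertex -1.254 3.3 5.132
vertex -1.053 4.167 4.574
endloop
endfacet
facet normal 0.201 -0.563 -0.802
outer loop
vertex -0.908 2.327 3.744
vertex -0.707 3.193 3.186
vertex -0.136 2.545 3.784
endloop
endfacet
facet normal 0.190 -0.781 0.595
outer loop
vertex -0.908 2.327 3.744
vertex -0.136 2.545 3.784
vertex -1.254 3.3 5.132
endloop
endfacet
facet normal 0.191 -0.780 0.596
outer loop
vertex -1.254 3.3 5.132
vertex -0.136 2.545 3.784
vertex -0.482 3.519 5.171
endloop
endfacet
facet normal -0.200 0.563 0.802
outer loop
vertex -1.254 3.3 5.132
vertex -0.482 3.519 5.171
vertex -1.053 4.167 4.574
endloop
endfacet

endsolid


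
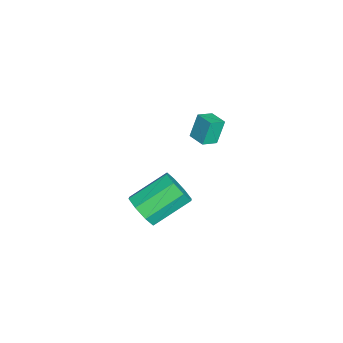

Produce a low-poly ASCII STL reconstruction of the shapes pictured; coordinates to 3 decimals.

solid 
facet normal 0.418 -0.756 -0.504
outer loop
vertex 0.934 -0.273 -2.257
vertex 0.39 -0.073 -3.009
vertex 1.248 0.202 -2.709
endloop
endfacet
facet normal 0.799 0.042 0.600
outer loop
vertex 0.934 -0.273 -2.257
vertex 1.248 0.202 -2.709
vertex 0.055 1.312 -1.198
endloop
endfacet
facet normal 0.799 0.043 0.599
outer loop
vertex 0.055 1.312 -1.198
vertex 1.248 0.202 -2.709
vertex 0.368 1.788 -1.65
endloop
endfacet
facet normal -0.419 0.755 0.505
outer loop
vertex 0.055 1.312 -1.198
vertex 0.368 1.788 -1.65
vertex -0.49 1.513 -1.951
endloop
endfacet
facet normal 0.418 -0.755 -0.505
outer loop
vertex 1.248 0.202 -2.709
vertex 0.39 -0.073 -3.009
vertex 1.059 0.517 -3.337
endloop
endfacet
facet normal 0.870 0.493 -0.015
outer loop
vertex 1.248 0.202 -2.709
vertex 1.059 0.517 -3.337
vertex 0.368 1.788 -1.65
endloop
endfacet
facet normal 0.871 0.492 -0.014
outer loop
vertex 0.368 1.788 -1.65
vertex 1.059 0.517 -3.337
vertex 0.18 2.103 -2.278
endloop
endfacet
facet normal -0.419 0.755 0.504
outer loop
vertex 0.368 1.788 -1.65
vertex 0.18 2.103 -2.278
vertex -0.49 1.513 -1.951
endloop
endfacet
facet normal 0.419 -0.755 -0.504
outer loop
vertex 1.059 0.517 -3.337
vertex 0.39 -0.073 -3.009
vertex 0.478 0.486 -3.773
endloop
endfacet
facet normal 0.431 0.654 -0.621
outer loop
vertex 1.059 0.517 -3.337
vertex 0.478 0.486 -3.773
vertex 0.18 2.103 -2.278
endloop
endfacet
facet normal 0.431 0.654 -0.621
outer loop
vertex 0.18 2.103 -2.278
vertex 0.478 0.486 -3.773
vertex -0.401 2.072 -2.714
endloop
endfacet
facet normal -0.419 0.755 0.504
outer loop
vertex 0.18 2.103 -2.278
vertex -0.401 2.072 -2.714
vertex -0.49 1.513 -1.951
endloop
endfacet
facet normal 0.418 -0.755 -0.504
outer loop
vertex 0.478 0.486 -3.773
vertex 0.39 -0.073 -3.009
vertex -0.155 0.128 -3.762
endloop
endfacet
facet normal -0.260 0.433 -0.863
outer loop
vertex 0.478 0.486 -3.773
vertex -0.155 0.128 -3.762
vertex -0.401 2.072 -2.714
endloop
endfacet
facet normal -0.260 0.432 -0.863
outer loop
vertex -0.401 2.072 -2.714
vertex -0.155 0.128 -3.762
vertex -1.034 1.713 -2.703
endloop
endfacet
facet normal -0.419 0.755 0.504
outer loop
vertex -0.401 2.072 -2.714
vertex -1.034 1.713 -2.703
vertex -0.49 1.513 -1.951
endloop
endfacet
facet normal 0.419 -0.755 -0.505
outer loop
vertex -0.155 0.128 -3.762
vertex 0.39 -0.073 -3.009
vertex -0.468 -0.348 -3.31
endloop
endfacet
facet normal -0.800 -0.043 -0.599
outer loop
vertex -0.155 0.128 -3.762
vertex -0.468 -0.348 -3.31
vertex -1.034 1.713 -2.703
endloop
endfacet
facet normal -0.799 -0.043 -0.600
outer loop
vertex -1.034 1.713 -2.703
vertex -0.468 -0.348 -3.31
vertex -1.348 1.238 -2.251
endloop
endfacet
facet normal -0.418 0.756 0.504
outer loop
vertex -1.034 1.713 -2.703
vertex -1.348 1.238 -2.251
vertex -0.49 1.513 -1.951
endloop
endfacet
facet normal 0.419 -0.755 -0.504
outer loop
vertex -0.468 -0.348 -3.31
vertex 0.39 -0.073 -3.009
vertex -0.28 -0.663 -2.682
endloop
endfacet
facet normal -0.870 -0.492 0.014
outer loop
vertex -0.468 -0.348 -3.31
vertex -0.28 -0.663 -2.682
vertex -1.348 1.238 -2.251
endloop
endfacet
facet normal -0.870 -0.492 0.015
outer loop
vertex -1.348 1.238 -2.251
vertex -0.28 -0.663 -2.682
vertex -1.159 0.923 -1.623
endloop
endfacet
facet normal -0.418 0.755 0.505
outer loop
vertex -1.348 1.238 -2.251
vertex -1.159 0.923 -1.623
vertex -0.49 1.513 -1.951
endloop
endfacet
facet normal 0.419 -0.755 -0.504
outer loop
vertex -0.28 -0.663 -2.682
vertex 0.39 -0.073 -3.009
vertex 0.301 -0.632 -2.246
endloop
endfacet
facet normal -0.431 -0.654 0.621
outer loop
vertex -0.28 -0.663 -2.682
vertex 0.301 -0.632 -2.246
vertex -1.159 0.923 -1.623
endloop
endfacet
facet normal -0.431 -0.654 0.621
outer loop
vertex -1.159 0.923 -1.623
vertex 0.301 -0.632 -2.246
vertex -0.578 0.954 -1.187
endloop
endfacet
facet normal -0.419 0.755 0.504
outer loop
vertex -1.159 0.923 -1.623
vertex -0.578 0.954 -1.187
vertex -0.49 1.513 -1.951
endloop
endfacet
facet normal 0.419 -0.755 -0.504
outer loop
vertex 0.301 -0.632 -2.246
vertex 0.39 -0.073 -3.009
vertex 0.934 -0.273 -2.257
endloop
endfacet
facet normal 0.260 -0.432 0.863
outer loop
vertex 0.301 -0.632 -2.246
vertex 0.934 -0.273 -2.257
vertex -0.578 0.954 -1.187
endloop
endfacet
facet normal 0.260 -0.433 0.863
outer loop
vertex -0.578 0.954 -1.187
vertex 0.934 -0.273 -2.257
vertex 0.055 1.312 -1.198
endloop
endfacet
facet normal -0.418 0.755 0.504
outer loop
vertex -0.578 0.954 -1.187
vertex 0.055 1.312 -1.198
vertex -0.49 1.513 -1.951
endloop
endfacet
facet normal -0.740 -0.671 -0.047
outer loop
vertex -0.149 2.328 3.438
vertex -0.655 2.908 3.128
vertex 0.203 2.021 2.289
endloop
endfacet
facet normal 0.609 -0.699 0.374
outer loop
vertex 0.855 2.612 2.332
vertex -0.149 2.328 3.438
vertex 0.203 2.021 2.289
endloop
endfacet
facet normal -0.740 -0.670 -0.048
outer loop
vertex 0.203 2.021 2.289
vertex -0.655 2.908 3.128
vertex -0.303 2.602 1.98
endloop
endfacet
facet normal 0.284 -0.246 -0.927
outer loop
vertex -0.303 2.602 1.98
vertex 0.855 2.612 2.332
vertex 0.203 2.021 2.289
endloop
endfacet
facet normal -0.285 0.247 0.926
outer loop
vertex -0.149 2.328 3.438
vertex -0.003 3.499 3.171
vertex -0.655 2.908 3.128
endloop
endfacet
facet normal 0.609 -0.700 0.373
outer loop
vertex 0.503 2.918 3.48
vertex -0.149 2.328 3.438
vertex 0.855 2.612 2.332
endloop
endfacet
facet normal -0.283 0.247 0.927
outer loop
vertex 0.503 2.918 3.48
vertex -0.003 3.499 3.171
vertex -0.149 2.328 3.438
endloop
endfacet
facet normal -0.609 0.699 -0.373
outer loop
vertex -0.655 2.908 3.128
vertex -0.003 3.499 3.171
vertex -0.303 2.602 1.98
endloop
endfacet
facet normal 0.284 -0.248 -0.926
outer loop
vertex 0.349 3.192 2.022
vertex 0.855 2.612 2.332
vertex -0.303 2.602 1.98
endloop
endfacet
facet normal -0.609 0.700 -0.374
outer loop
vertex -0.303 2.602 1.98
vertex -0.003 3.499 3.171
vertex 0.349 3.192 2.022
endloop
endfacet
facet normal 0.740 0.671 0.048
outer loop
vertex 0.349 3.192 2.022
vertex 0.503 2.918 3.48
vertex 0.855 2.612 2.332
endloop
endfacet
facet normal 0.741 0.670 0.048
outer loop
vertex -0.003 3.499 3.171
vertex 0.503 2.918 3.48
vertex 0.349 3.192 2.022
endloop
endfacet

endsolid


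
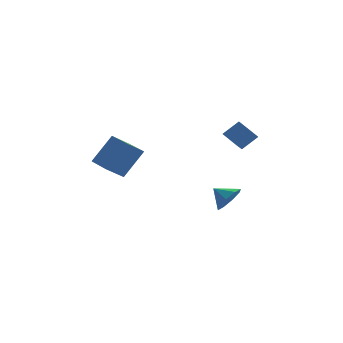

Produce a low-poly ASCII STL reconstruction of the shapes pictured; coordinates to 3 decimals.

solid 
facet normal 0.721 -0.456 -0.521
outer loop
vertex 2.569 -0.542 -2.116
vertex 2.292 -0.067 -2.915
vertex 2.921 0.107 -2.197
endloop
endfacet
facet normal -0.037 0.144 0.989
outer loop
vertex 2.569 -0.542 -2.116
vertex 2.921 0.107 -2.197
vertex 1.448 0.467 -2.305
endloop
endfacet
facet normal 0.721 -0.455 -0.522
outer loop
vertex 2.921 0.107 -2.197
vertex 2.292 -0.067 -2.915
vertex 2.904 0.654 -2.698
endloop
endfacet
facet normal 0.111 0.673 0.731
outer loop
vertex 2.921 0.107 -2.197
vertex 2.904 0.654 -2.698
vertex 1.448 0.467 -2.305
endloop
endfacet
facet normal 0.722 -0.456 -0.521
outer loop
vertex 2.904 0.654 -2.698
vertex 2.292 -0.067 -2.915
vertex 2.529 0.779 -3.327
endloop
endfacet
facet normal -0.063 0.971 0.230
outer loop
vertex 2.904 0.654 -2.698
vertex 2.529 0.779 -3.327
vertex 1.448 0.467 -2.305
endloop
endfacet
facet normal 0.721 -0.456 -0.522
outer loop
vertex 2.529 0.779 -3.327
vertex 2.292 -0.067 -2.915
vertex 2.015 0.409 -3.714
endloop
endfacet
facet normal -0.456 0.863 -0.219
outer loop
vertex 2.529 0.779 -3.327
vertex 2.015 0.409 -3.714
vertex 1.448 0.467 -2.305
endloop
endfacet
facet normal 0.722 -0.455 -0.521
outer loop
vertex 2.015 0.409 -3.714
vertex 2.292 -0.067 -2.915
vertex 1.664 -0.24 -3.633
endloop
endfacet
facet normal -0.840 0.410 -0.355
outer loop
vertex 2.015 0.409 -3.714
vertex 1.664 -0.24 -3.633
vertex 1.448 0.467 -2.305
endloop
endfacet
facet normal 0.722 -0.455 -0.522
outer loop
vertex 1.664 -0.24 -3.633
vertex 2.292 -0.067 -2.915
vertex 1.681 -0.788 -3.132
endloop
endfacet
facet normal -0.988 -0.119 -0.097
outer loop
vertex 1.664 -0.24 -3.633
vertex 1.681 -0.788 -3.132
vertex 1.448 0.467 -2.305
endloop
endfacet
facet normal 0.722 -0.455 -0.520
outer loop
vertex 1.681 -0.788 -3.132
vertex 2.292 -0.067 -2.915
vertex 2.056 -0.912 -2.503
endloop
endfacet
facet normal -0.814 -0.417 0.403
outer loop
vertex 1.681 -0.788 -3.132
vertex 2.056 -0.912 -2.503
vertex 1.448 0.467 -2.305
endloop
endfacet
facet normal 0.722 -0.456 -0.521
outer loop
vertex 2.056 -0.912 -2.503
vertex 2.292 -0.067 -2.915
vertex 2.569 -0.542 -2.116
endloop
endfacet
facet normal -0.421 -0.308 0.853
outer loop
vertex 2.056 -0.912 -2.503
vertex 2.569 -0.542 -2.116
vertex 1.448 0.467 -2.305
endloop
endfacet
facet normal -0.635 0.579 0.511
outer loop
vertex 2.015 1.882 1.246
vertex 2.922 2.156 2.061
vertex 2.318 2.777 0.608
endloop
endfacet
facet normal -0.726 -0.219 -0.652
outer loop
vertex 3.098 2.064 -0.021
vertex 2.015 1.882 1.246
vertex 2.318 2.777 0.608
endloop
endfacet
facet normal -0.635 0.579 0.511
outer loop
vertex 2.318 2.777 0.608
vertex 2.922 2.156 2.061
vertex 3.225 3.051 1.423
endloop
endfacet
facet normal 0.266 0.785 -0.560
outer loop
vertex 3.225 3.051 1.423
vertex 3.098 2.064 -0.021
vertex 2.318 2.777 0.608
endloop
endfacet
facet normal -0.266 -0.785 0.560
outer loop
vertex 2.015 1.882 1.246
vertex 3.702 1.443 1.432
vertex 2.922 2.156 2.061
endloop
endfacet
facet normal -0.726 -0.219 -0.652
outer loop
vertex 2.795 1.169 0.617
vertex 2.015 1.882 1.246
vertex 3.098 2.064 -0.021
endloop
endfacet
facet normal -0.266 -0.785 0.560
outer loop
vertex 2.795 1.169 0.617
vertex 3.702 1.443 1.432
vertex 2.015 1.882 1.246
endloop
endfacet
facet normal 0.726 0.219 0.652
outer loop
vertex 2.922 2.156 2.061
vertex 3.702 1.443 1.432
vertex 3.225 3.051 1.423
endloop
endfacet
facet normal 0.266 0.785 -0.560
outer loop
vertex 4.005 2.338 0.794
vertex 3.098 2.064 -0.021
vertex 3.225 3.051 1.423
endloop
endfacet
facet normal 0.726 0.219 0.652
outer loop
vertex 3.225 3.051 1.423
vertex 3.702 1.443 1.432
vertex 4.005 2.338 0.794
endloop
endfacet
facet normal 0.635 -0.579 -0.511
outer loop
vertex 4.005 2.338 0.794
vertex 2.795 1.169 0.617
vertex 3.098 2.064 -0.021
endloop
endfacet
facet normal 0.635 -0.579 -0.511
outer loop
vertex 3.702 1.443 1.432
vertex 2.795 1.169 0.617
vertex 4.005 2.338 0.794
endloop
endfacet
facet normal -0.506 0.863 0.002
outer loop
vertex -4.044 0.775 1.661
vertex -3.105 1.328 0.798
vertex -5.149 0.131 0.047
endloop
endfacet
facet normal -0.675 -0.398 0.621
outer loop
vertex -4.375 -1.188 0.042
vertex -4.044 0.775 1.661
vertex -5.149 0.131 0.047
endloop
endfacet
facet normal -0.506 0.862 0.003
outer loop
vertex -5.149 0.131 0.047
vertex -3.105 1.328 0.798
vertex -4.211 0.685 -0.817
endloop
endfacet
facet normal -0.537 -0.312 -0.783
outer loop
vertex -4.211 0.685 -0.817
vertex -4.375 -1.188 0.042
vertex -5.149 0.131 0.047
endloop
endfacet
facet normal 0.537 0.312 0.784
outer loop
vertex -4.044 0.775 1.661
vertex -2.331 0.009 0.793
vertex -3.105 1.328 0.798
endloop
endfacet
facet normal -0.675 -0.398 0.621
outer loop
vertex -3.269 -0.545 1.657
vertex -4.044 0.775 1.661
vertex -4.375 -1.188 0.042
endloop
endfacet
facet normal 0.537 0.313 0.783
outer loop
vertex -3.269 -0.545 1.657
vertex -2.331 0.009 0.793
vertex -4.044 0.775 1.661
endloop
endfacet
facet normal 0.675 0.398 -0.621
outer loop
vertex -3.105 1.328 0.798
vertex -2.331 0.009 0.793
vertex -4.211 0.685 -0.817
endloop
endfacet
facet normal -0.536 -0.313 -0.784
outer loop
vertex -3.436 -0.635 -0.821
vertex -4.375 -1.188 0.042
vertex -4.211 0.685 -0.817
endloop
endfacet
facet normal 0.675 0.398 -0.621
outer loop
vertex -4.211 0.685 -0.817
vertex -2.331 0.009 0.793
vertex -3.436 -0.635 -0.821
endloop
endfacet
facet normal 0.506 -0.863 -0.003
outer loop
vertex -3.436 -0.635 -0.821
vertex -3.269 -0.545 1.657
vertex -4.375 -1.188 0.042
endloop
endfacet
facet normal 0.507 -0.862 -0.003
outer loop
vertex -2.331 0.009 0.793
vertex -3.269 -0.545 1.657
vertex -3.436 -0.635 -0.821
endloop
endfacet

endsolid


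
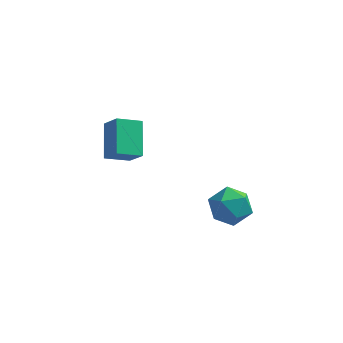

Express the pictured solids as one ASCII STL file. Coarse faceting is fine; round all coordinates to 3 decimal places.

solid 
facet normal -0.560 0.394 -0.729
outer loop
vertex -3.533 3.123 1.198
vertex -2.347 3.753 0.627
vertex -3.192 1.395 0.001
endloop
endfacet
facet normal -0.813 -0.432 0.392
outer loop
vertex -2.413 0.847 1.013
vertex -3.533 3.123 1.198
vertex -3.192 1.395 0.001
endloop
endfacet
facet normal -0.561 0.394 -0.728
outer loop
vertex -3.192 1.395 0.001
vertex -2.347 3.753 0.627
vertex -2.006 2.025 -0.571
endloop
endfacet
facet normal 0.160 -0.811 -0.562
outer loop
vertex -2.006 2.025 -0.571
vertex -2.413 0.847 1.013
vertex -3.192 1.395 0.001
endloop
endfacet
facet normal -0.160 0.811 0.562
outer loop
vertex -3.533 3.123 1.198
vertex -1.568 3.205 1.639
vertex -2.347 3.753 0.627
endloop
endfacet
facet normal -0.813 -0.432 0.391
outer loop
vertex -2.754 2.575 2.211
vertex -3.533 3.123 1.198
vertex -2.413 0.847 1.013
endloop
endfacet
facet normal -0.160 0.811 0.562
outer loop
vertex -2.754 2.575 2.211
vertex -1.568 3.205 1.639
vertex -3.533 3.123 1.198
endloop
endfacet
facet normal 0.813 0.432 -0.392
outer loop
vertex -2.347 3.753 0.627
vertex -1.568 3.205 1.639
vertex -2.006 2.025 -0.571
endloop
endfacet
facet normal 0.160 -0.811 -0.562
outer loop
vertex -1.227 1.477 0.442
vertex -2.413 0.847 1.013
vertex -2.006 2.025 -0.571
endloop
endfacet
facet normal 0.813 0.432 -0.391
outer loop
vertex -2.006 2.025 -0.571
vertex -1.568 3.205 1.639
vertex -1.227 1.477 0.442
endloop
endfacet
facet normal 0.560 -0.394 0.728
outer loop
vertex -1.227 1.477 0.442
vertex -2.754 2.575 2.211
vertex -2.413 0.847 1.013
endloop
endfacet
facet normal 0.561 -0.394 0.728
outer loop
vertex -1.568 3.205 1.639
vertex -2.754 2.575 2.211
vertex -1.227 1.477 0.442
endloop
endfacet
facet normal -0.028 0.926 0.377
outer loop
vertex 3.128 -0.344 -0.282
vertex 3.342 -0.783 0.813
vertex 4.256 -0.467 0.104
endloop
endfacet
facet normal 0.204 0.933 -0.298
outer loop
vertex 3.128 -0.344 -0.282
vertex 4.256 -0.467 0.104
vertex 3.972 -0.765 -1.022
endloop
endfacet
facet normal -0.301 0.639 -0.707
outer loop
vertex 3.128 -0.344 -0.282
vertex 3.972 -0.765 -1.022
vertex 2.882 -1.264 -1.009
endloop
endfacet
facet normal -0.845 0.452 -0.286
outer loop
vertex 3.128 -0.344 -0.282
vertex 2.882 -1.264 -1.009
vertex 2.493 -1.275 0.124
endloop
endfacet
facet normal -0.676 0.629 0.384
outer loop
vertex 3.128 -0.344 -0.282
vertex 2.493 -1.275 0.124
vertex 3.342 -0.783 0.813
endloop
endfacet
facet normal 0.786 0.519 -0.336
outer loop
vertex 3.972 -0.765 -1.022
vertex 4.256 -0.467 0.104
vertex 4.707 -1.465 -0.384
endloop
endfacet
facet normal 0.411 0.509 0.756
outer loop
vertex 4.256 -0.467 0.104
vertex 3.342 -0.783 0.813
vertex 4.318 -1.476 0.749
endloop
endfacet
facet normal -0.640 0.028 0.768
outer loop
vertex 3.342 -0.783 0.813
vertex 2.493 -1.275 0.124
vertex 3.228 -1.975 0.762
endloop
endfacet
facet normal -0.913 -0.258 -0.316
outer loop
vertex 2.493 -1.275 0.124
vertex 2.882 -1.264 -1.009
vertex 2.944 -2.273 -0.364
endloop
endfacet
facet normal -0.033 0.046 -0.998
outer loop
vertex 2.882 -1.264 -1.009
vertex 3.972 -0.765 -1.022
vertex 3.858 -1.957 -1.073
endloop
endfacet
facet normal 0.845 -0.452 0.286
outer loop
vertex 4.072 -2.396 0.022
vertex 4.707 -1.465 -0.384
vertex 4.318 -1.476 0.749
endloop
endfacet
facet normal 0.301 -0.639 0.707
outer loop
vertex 4.072 -2.396 0.022
vertex 4.318 -1.476 0.749
vertex 3.228 -1.975 0.762
endloop
endfacet
facet normal -0.204 -0.933 0.298
outer loop
vertex 4.072 -2.396 0.022
vertex 3.228 -1.975 0.762
vertex 2.944 -2.273 -0.364
endloop
endfacet
facet normal 0.028 -0.926 -0.377
outer loop
vertex 4.072 -2.396 0.022
vertex 2.944 -2.273 -0.364
vertex 3.858 -1.957 -1.073
endloop
endfacet
facet normal 0.676 -0.629 -0.384
outer loop
vertex 4.072 -2.396 0.022
vertex 3.858 -1.957 -1.073
vertex 4.707 -1.465 -0.384
endloop
endfacet
facet normal 0.913 0.258 0.316
outer loop
vertex 4.318 -1.476 0.749
vertex 4.707 -1.465 -0.384
vertex 4.256 -0.467 0.104
endloop
endfacet
facet normal 0.033 -0.046 0.998
outer loop
vertex 3.228 -1.975 0.762
vertex 4.318 -1.476 0.749
vertex 3.342 -0.783 0.813
endloop
endfacet
facet normal -0.786 -0.519 0.336
outer loop
vertex 2.944 -2.273 -0.364
vertex 3.228 -1.975 0.762
vertex 2.493 -1.275 0.124
endloop
endfacet
facet normal -0.411 -0.509 -0.756
outer loop
vertex 3.858 -1.957 -1.073
vertex 2.944 -2.273 -0.364
vertex 2.882 -1.264 -1.009
endloop
endfacet
facet normal 0.640 -0.028 -0.768
outer loop
vertex 4.707 -1.465 -0.384
vertex 3.858 -1.957 -1.073
vertex 3.972 -0.765 -1.022
endloop
endfacet

endsolid


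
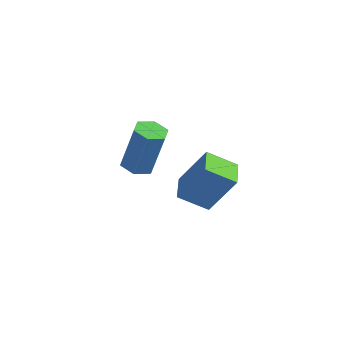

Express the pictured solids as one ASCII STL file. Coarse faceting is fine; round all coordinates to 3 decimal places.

solid 
facet normal -0.427 -0.292 -0.856
outer loop
vertex -0.504 -1.095 -1.516
vertex -1.017 -0.405 -1.495
vertex 0.189 -0.563 -2.043
endloop
endfacet
facet normal 0.597 -0.802 -0.025
outer loop
vertex 0.817 -0.135 -0.785
vertex -0.504 -1.095 -1.516
vertex 0.189 -0.563 -2.043
endloop
endfacet
facet normal -0.427 -0.292 -0.856
outer loop
vertex 0.189 -0.563 -2.043
vertex -1.017 -0.405 -1.495
vertex -0.325 0.127 -2.022
endloop
endfacet
facet normal 0.679 0.522 -0.516
outer loop
vertex -0.325 0.127 -2.022
vertex 0.817 -0.135 -0.785
vertex 0.189 -0.563 -2.043
endloop
endfacet
facet normal -0.680 -0.521 0.516
outer loop
vertex -0.504 -1.095 -1.516
vertex -0.389 0.023 -0.237
vertex -1.017 -0.405 -1.495
endloop
endfacet
facet normal 0.597 -0.802 -0.026
outer loop
vertex 0.125 -0.667 -0.258
vertex -0.504 -1.095 -1.516
vertex 0.817 -0.135 -0.785
endloop
endfacet
facet normal -0.679 -0.521 0.517
outer loop
vertex 0.125 -0.667 -0.258
vertex -0.389 0.023 -0.237
vertex -0.504 -1.095 -1.516
endloop
endfacet
facet normal -0.597 0.802 0.025
outer loop
vertex -1.017 -0.405 -1.495
vertex -0.389 0.023 -0.237
vertex -0.325 0.127 -2.022
endloop
endfacet
facet normal 0.679 0.521 -0.517
outer loop
vertex 0.304 0.555 -0.764
vertex 0.817 -0.135 -0.785
vertex -0.325 0.127 -2.022
endloop
endfacet
facet normal -0.597 0.802 0.025
outer loop
vertex -0.325 0.127 -2.022
vertex -0.389 0.023 -0.237
vertex 0.304 0.555 -0.764
endloop
endfacet
facet normal 0.427 0.292 0.856
outer loop
vertex 0.304 0.555 -0.764
vertex 0.125 -0.667 -0.258
vertex 0.817 -0.135 -0.785
endloop
endfacet
facet normal 0.427 0.292 0.856
outer loop
vertex -0.389 0.023 -0.237
vertex 0.125 -0.667 -0.258
vertex 0.304 0.555 -0.764
endloop
endfacet
facet normal -0.175 -0.191 -0.966
outer loop
vertex -2.828 0.501 -2.871
vertex -3.36 0.517 -2.778
vertex -3.096 0.968 -2.915
endloop
endfacet
facet normal 0.850 0.465 -0.247
outer loop
vertex -2.828 0.501 -2.871
vertex -3.096 0.968 -2.915
vertex -2.549 0.807 -1.336
endloop
endfacet
facet normal 0.850 0.465 -0.247
outer loop
vertex -2.549 0.807 -1.336
vertex -3.096 0.968 -2.915
vertex -2.817 1.274 -1.38
endloop
endfacet
facet normal 0.177 0.192 0.965
outer loop
vertex -2.549 0.807 -1.336
vertex -2.817 1.274 -1.38
vertex -3.08 0.823 -1.242
endloop
endfacet
facet normal -0.175 -0.191 -0.966
outer loop
vertex -3.096 0.968 -2.915
vertex -3.36 0.517 -2.778
vertex -3.628 0.984 -2.822
endloop
endfacet
facet normal -0.005 0.981 -0.195
outer loop
vertex -3.096 0.968 -2.915
vertex -3.628 0.984 -2.822
vertex -2.817 1.274 -1.38
endloop
endfacet
facet normal -0.005 0.981 -0.195
outer loop
vertex -2.817 1.274 -1.38
vertex -3.628 0.984 -2.822
vertex -3.348 1.29 -1.287
endloop
endfacet
facet normal 0.175 0.193 0.965
outer loop
vertex -2.817 1.274 -1.38
vertex -3.348 1.29 -1.287
vertex -3.08 0.823 -1.242
endloop
endfacet
facet normal -0.177 -0.192 -0.965
outer loop
vertex -3.628 0.984 -2.822
vertex -3.36 0.517 -2.778
vertex -3.891 0.533 -2.684
endloop
endfacet
facet normal -0.855 0.515 0.053
outer loop
vertex -3.628 0.984 -2.822
vertex -3.891 0.533 -2.684
vertex -3.348 1.29 -1.287
endloop
endfacet
facet normal -0.855 0.516 0.052
outer loop
vertex -3.348 1.29 -1.287
vertex -3.891 0.533 -2.684
vertex -3.612 0.839 -1.149
endloop
endfacet
facet normal 0.175 0.193 0.965
outer loop
vertex -3.348 1.29 -1.287
vertex -3.612 0.839 -1.149
vertex -3.08 0.823 -1.242
endloop
endfacet
facet normal -0.177 -0.192 -0.965
outer loop
vertex -3.891 0.533 -2.684
vertex -3.36 0.517 -2.778
vertex -3.623 0.066 -2.64
endloop
endfacet
facet normal -0.850 -0.465 0.247
outer loop
vertex -3.891 0.533 -2.684
vertex -3.623 0.066 -2.64
vertex -3.612 0.839 -1.149
endloop
endfacet
facet normal -0.850 -0.465 0.247
outer loop
vertex -3.612 0.839 -1.149
vertex -3.623 0.066 -2.64
vertex -3.344 0.372 -1.105
endloop
endfacet
facet normal 0.175 0.191 0.966
outer loop
vertex -3.612 0.839 -1.149
vertex -3.344 0.372 -1.105
vertex -3.08 0.823 -1.242
endloop
endfacet
facet normal -0.175 -0.193 -0.965
outer loop
vertex -3.623 0.066 -2.64
vertex -3.36 0.517 -2.778
vertex -3.092 0.05 -2.733
endloop
endfacet
facet normal 0.005 -0.981 0.195
outer loop
vertex -3.623 0.066 -2.64
vertex -3.092 0.05 -2.733
vertex -3.344 0.372 -1.105
endloop
endfacet
facet normal 0.005 -0.981 0.195
outer loop
vertex -3.344 0.372 -1.105
vertex -3.092 0.05 -2.733
vertex -2.812 0.356 -1.198
endloop
endfacet
facet normal 0.175 0.191 0.966
outer loop
vertex -3.344 0.372 -1.105
vertex -2.812 0.356 -1.198
vertex -3.08 0.823 -1.242
endloop
endfacet
facet normal -0.175 -0.193 -0.965
outer loop
vertex -3.092 0.05 -2.733
vertex -3.36 0.517 -2.778
vertex -2.828 0.501 -2.871
endloop
endfacet
facet normal 0.855 -0.516 -0.053
outer loop
vertex -3.092 0.05 -2.733
vertex -2.828 0.501 -2.871
vertex -2.812 0.356 -1.198
endloop
endfacet
facet normal 0.856 -0.515 -0.053
outer loop
vertex -2.812 0.356 -1.198
vertex -2.828 0.501 -2.871
vertex -2.549 0.807 -1.336
endloop
endfacet
facet normal 0.177 0.192 0.965
outer loop
vertex -2.812 0.356 -1.198
vertex -2.549 0.807 -1.336
vertex -3.08 0.823 -1.242
endloop
endfacet

endsolid


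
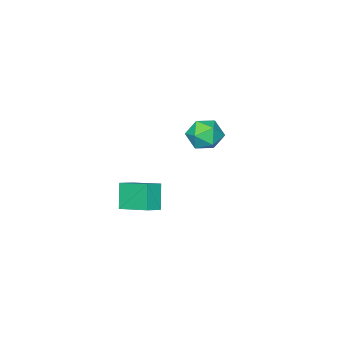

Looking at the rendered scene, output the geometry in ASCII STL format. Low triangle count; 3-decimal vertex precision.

solid 
facet normal -0.221 0.048 0.974
outer loop
vertex -3.262 -0.658 2.55
vertex -4.065 -1.432 2.406
vertex -3.016 -1.75 2.659
endloop
endfacet
facet normal 0.469 0.192 0.862
outer loop
vertex -3.262 -0.658 2.55
vertex -3.016 -1.75 2.659
vertex -2.305 -1.064 2.12
endloop
endfacet
facet normal 0.508 0.751 0.422
outer loop
vertex -3.262 -0.658 2.55
vertex -2.305 -1.064 2.12
vertex -2.915 -0.322 1.534
endloop
endfacet
facet normal -0.157 0.952 0.261
outer loop
vertex -3.262 -0.658 2.55
vertex -2.915 -0.322 1.534
vertex -4.003 -0.55 1.711
endloop
endfacet
facet normal -0.607 0.518 0.603
outer loop
vertex -3.262 -0.658 2.55
vertex -4.003 -0.55 1.711
vertex -4.065 -1.432 2.406
endloop
endfacet
facet normal 0.761 -0.371 0.532
outer loop
vertex -2.305 -1.064 2.12
vertex -3.016 -1.75 2.659
vertex -2.517 -2.09 1.709
endloop
endfacet
facet normal -0.355 -0.603 0.714
outer loop
vertex -3.016 -1.75 2.659
vertex -4.065 -1.432 2.406
vertex -3.605 -2.318 1.886
endloop
endfacet
facet normal -0.981 0.158 0.113
outer loop
vertex -4.065 -1.432 2.406
vertex -4.003 -0.55 1.711
vertex -4.215 -1.576 1.3
endloop
endfacet
facet normal -0.252 0.861 -0.441
outer loop
vertex -4.003 -0.55 1.711
vertex -2.915 -0.322 1.534
vertex -3.504 -0.89 0.761
endloop
endfacet
facet normal 0.825 0.535 -0.182
outer loop
vertex -2.915 -0.322 1.534
vertex -2.305 -1.064 2.12
vertex -2.455 -1.208 1.014
endloop
endfacet
facet normal 0.157 -0.952 -0.261
outer loop
vertex -3.258 -1.982 0.87
vertex -2.517 -2.09 1.709
vertex -3.605 -2.318 1.886
endloop
endfacet
facet normal -0.508 -0.751 -0.422
outer loop
vertex -3.258 -1.982 0.87
vertex -3.605 -2.318 1.886
vertex -4.215 -1.576 1.3
endloop
endfacet
facet normal -0.469 -0.192 -0.862
outer loop
vertex -3.258 -1.982 0.87
vertex -4.215 -1.576 1.3
vertex -3.504 -0.89 0.761
endloop
endfacet
facet normal 0.221 -0.048 -0.974
outer loop
vertex -3.258 -1.982 0.87
vertex -3.504 -0.89 0.761
vertex -2.455 -1.208 1.014
endloop
endfacet
facet normal 0.607 -0.518 -0.603
outer loop
vertex -3.258 -1.982 0.87
vertex -2.455 -1.208 1.014
vertex -2.517 -2.09 1.709
endloop
endfacet
facet normal 0.252 -0.861 0.441
outer loop
vertex -3.605 -2.318 1.886
vertex -2.517 -2.09 1.709
vertex -3.016 -1.75 2.659
endloop
endfacet
facet normal -0.825 -0.535 0.182
outer loop
vertex -4.215 -1.576 1.3
vertex -3.605 -2.318 1.886
vertex -4.065 -1.432 2.406
endloop
endfacet
facet normal -0.761 0.371 -0.532
outer loop
vertex -3.504 -0.89 0.761
vertex -4.215 -1.576 1.3
vertex -4.003 -0.55 1.711
endloop
endfacet
facet normal 0.355 0.603 -0.714
outer loop
vertex -2.455 -1.208 1.014
vertex -3.504 -0.89 0.761
vertex -2.915 -0.322 1.534
endloop
endfacet
facet normal 0.981 -0.158 -0.113
outer loop
vertex -2.517 -2.09 1.709
vertex -2.455 -1.208 1.014
vertex -2.305 -1.064 2.12
endloop
endfacet
facet normal -0.363 -0.403 0.840
outer loop
vertex 3.589 2.063 2.656
vertex 2.73 2.095 2.3
vertex 3.849 0.18 1.864
endloop
endfacet
facet normal 0.923 -0.034 0.383
outer loop
vertex 4.43 0.825 0.52
vertex 3.589 2.063 2.656
vertex 3.849 0.18 1.864
endloop
endfacet
facet normal -0.363 -0.403 0.840
outer loop
vertex 3.849 0.18 1.864
vertex 2.73 2.095 2.3
vertex 2.99 0.211 1.508
endloop
endfacet
facet normal 0.126 -0.915 -0.384
outer loop
vertex 2.99 0.211 1.508
vertex 4.43 0.825 0.52
vertex 3.849 0.18 1.864
endloop
endfacet
facet normal -0.125 0.914 0.385
outer loop
vertex 3.589 2.063 2.656
vertex 3.311 2.74 0.956
vertex 2.73 2.095 2.3
endloop
endfacet
facet normal 0.923 -0.034 0.383
outer loop
vertex 4.17 2.709 1.312
vertex 3.589 2.063 2.656
vertex 4.43 0.825 0.52
endloop
endfacet
facet normal -0.126 0.914 0.385
outer loop
vertex 4.17 2.709 1.312
vertex 3.311 2.74 0.956
vertex 3.589 2.063 2.656
endloop
endfacet
facet normal -0.923 0.034 -0.383
outer loop
vertex 2.73 2.095 2.3
vertex 3.311 2.74 0.956
vertex 2.99 0.211 1.508
endloop
endfacet
facet normal 0.126 -0.914 -0.385
outer loop
vertex 3.571 0.857 0.164
vertex 4.43 0.825 0.52
vertex 2.99 0.211 1.508
endloop
endfacet
facet normal -0.923 0.034 -0.383
outer loop
vertex 2.99 0.211 1.508
vertex 3.311 2.74 0.956
vertex 3.571 0.857 0.164
endloop
endfacet
facet normal 0.363 0.403 -0.840
outer loop
vertex 3.571 0.857 0.164
vertex 4.17 2.709 1.312
vertex 4.43 0.825 0.52
endloop
endfacet
facet normal 0.363 0.403 -0.840
outer loop
vertex 3.311 2.74 0.956
vertex 4.17 2.709 1.312
vertex 3.571 0.857 0.164
endloop
endfacet

endsolid


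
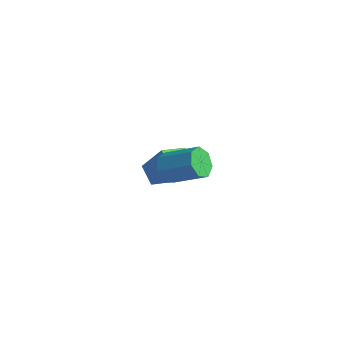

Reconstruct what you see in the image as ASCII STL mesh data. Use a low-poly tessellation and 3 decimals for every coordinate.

solid 
facet normal -0.807 -0.330 -0.489
outer loop
vertex 0.127 -2.444 2.961
vertex -0.268 -1.88 3.232
vertex 0.124 -1.91 2.605
endloop
endfacet
facet normal 0.590 -0.445 -0.673
outer loop
vertex 0.127 -2.444 2.961
vertex 0.124 -1.91 2.605
vertex 1.443 -1.905 3.758
endloop
endfacet
facet normal 0.590 -0.447 -0.673
outer loop
vertex 1.443 -1.905 3.758
vertex 0.124 -1.91 2.605
vertex 1.44 -1.371 3.401
endloop
endfacet
facet normal 0.807 0.331 0.488
outer loop
vertex 1.443 -1.905 3.758
vertex 1.44 -1.371 3.401
vertex 1.048 -1.34 4.028
endloop
endfacet
facet normal -0.807 -0.331 -0.489
outer loop
vertex 0.124 -1.91 2.605
vertex -0.268 -1.88 3.232
vertex -0.174 -1.353 2.72
endloop
endfacet
facet normal 0.364 0.371 -0.854
outer loop
vertex 0.124 -1.91 2.605
vertex -0.174 -1.353 2.72
vertex 1.44 -1.371 3.401
endloop
endfacet
facet normal 0.364 0.373 -0.853
outer loop
vertex 1.44 -1.371 3.401
vertex -0.174 -1.353 2.72
vertex 1.142 -0.814 3.517
endloop
endfacet
facet normal 0.808 0.330 0.489
outer loop
vertex 1.44 -1.371 3.401
vertex 1.142 -0.814 3.517
vertex 1.048 -1.34 4.028
endloop
endfacet
facet normal -0.807 -0.331 -0.489
outer loop
vertex -0.174 -1.353 2.72
vertex -0.268 -1.88 3.232
vertex -0.543 -1.193 3.221
endloop
endfacet
facet normal -0.136 0.910 -0.391
outer loop
vertex -0.174 -1.353 2.72
vertex -0.543 -1.193 3.221
vertex 1.142 -0.814 3.517
endloop
endfacet
facet normal -0.136 0.910 -0.392
outer loop
vertex 1.142 -0.814 3.517
vertex -0.543 -1.193 3.221
vertex 0.773 -0.653 4.018
endloop
endfacet
facet normal 0.808 0.330 0.489
outer loop
vertex 1.142 -0.814 3.517
vertex 0.773 -0.653 4.018
vertex 1.048 -1.34 4.028
endloop
endfacet
facet normal -0.807 -0.331 -0.489
outer loop
vertex -0.543 -1.193 3.221
vertex -0.268 -1.88 3.232
vertex -0.705 -1.55 3.73
endloop
endfacet
facet normal -0.534 0.763 0.365
outer loop
vertex -0.543 -1.193 3.221
vertex -0.705 -1.55 3.73
vertex 0.773 -0.653 4.018
endloop
endfacet
facet normal -0.534 0.762 0.366
outer loop
vertex 0.773 -0.653 4.018
vertex -0.705 -1.55 3.73
vertex 0.611 -1.01 4.526
endloop
endfacet
facet normal 0.807 0.330 0.489
outer loop
vertex 0.773 -0.653 4.018
vertex 0.611 -1.01 4.526
vertex 1.048 -1.34 4.028
endloop
endfacet
facet normal -0.807 -0.332 -0.489
outer loop
vertex -0.705 -1.55 3.73
vertex -0.268 -1.88 3.232
vertex -0.537 -2.155 3.863
endloop
endfacet
facet normal -0.529 0.039 0.848
outer loop
vertex -0.705 -1.55 3.73
vertex -0.537 -2.155 3.863
vertex 0.611 -1.01 4.526
endloop
endfacet
facet normal -0.530 0.041 0.847
outer loop
vertex 0.611 -1.01 4.526
vertex -0.537 -2.155 3.863
vertex 0.778 -1.616 4.66
endloop
endfacet
facet normal 0.807 0.331 0.489
outer loop
vertex 0.611 -1.01 4.526
vertex 0.778 -1.616 4.66
vertex 1.048 -1.34 4.028
endloop
endfacet
facet normal -0.807 -0.331 -0.488
outer loop
vertex -0.537 -2.155 3.863
vertex -0.268 -1.88 3.232
vertex -0.167 -2.553 3.521
endloop
endfacet
facet normal -0.127 -0.712 0.691
outer loop
vertex -0.537 -2.155 3.863
vertex -0.167 -2.553 3.521
vertex 0.778 -1.616 4.66
endloop
endfacet
facet normal -0.127 -0.712 0.691
outer loop
vertex 0.778 -1.616 4.66
vertex -0.167 -2.553 3.521
vertex 1.149 -2.014 4.318
endloop
endfacet
facet normal 0.807 0.331 0.489
outer loop
vertex 0.778 -1.616 4.66
vertex 1.149 -2.014 4.318
vertex 1.048 -1.34 4.028
endloop
endfacet
facet normal -0.807 -0.331 -0.488
outer loop
vertex -0.167 -2.553 3.521
vertex -0.268 -1.88 3.232
vertex 0.127 -2.444 2.961
endloop
endfacet
facet normal 0.372 -0.928 0.014
outer loop
vertex -0.167 -2.553 3.521
vertex 0.127 -2.444 2.961
vertex 1.149 -2.014 4.318
endloop
endfacet
facet normal 0.372 -0.928 0.014
outer loop
vertex 1.149 -2.014 4.318
vertex 0.127 -2.444 2.961
vertex 1.443 -1.905 3.758
endloop
endfacet
facet normal 0.807 0.331 0.488
outer loop
vertex 1.149 -2.014 4.318
vertex 1.443 -1.905 3.758
vertex 1.048 -1.34 4.028
endloop
endfacet
facet normal -0.535 -0.175 -0.827
outer loop
vertex -3.993 0.973 -1.727
vertex -4.885 1.313 -1.222
vertex -3.763 2.177 -2.13
endloop
endfacet
facet normal 0.826 -0.314 -0.468
outer loop
vertex -2.875 2.467 -0.758
vertex -3.993 0.973 -1.727
vertex -3.763 2.177 -2.13
endloop
endfacet
facet normal -0.535 -0.175 -0.827
outer loop
vertex -3.763 2.177 -2.13
vertex -4.885 1.313 -1.222
vertex -4.655 2.516 -1.625
endloop
endfacet
facet normal 0.178 0.933 -0.312
outer loop
vertex -4.655 2.516 -1.625
vertex -2.875 2.467 -0.758
vertex -3.763 2.177 -2.13
endloop
endfacet
facet normal -0.179 -0.933 0.313
outer loop
vertex -3.993 0.973 -1.727
vertex -3.997 1.603 0.15
vertex -4.885 1.313 -1.222
endloop
endfacet
facet normal 0.826 -0.315 -0.468
outer loop
vertex -3.105 1.264 -0.355
vertex -3.993 0.973 -1.727
vertex -2.875 2.467 -0.758
endloop
endfacet
facet normal -0.178 -0.933 0.313
outer loop
vertex -3.105 1.264 -0.355
vertex -3.997 1.603 0.15
vertex -3.993 0.973 -1.727
endloop
endfacet
facet normal -0.826 0.315 0.468
outer loop
vertex -4.885 1.313 -1.222
vertex -3.997 1.603 0.15
vertex -4.655 2.516 -1.625
endloop
endfacet
facet normal 0.178 0.933 -0.313
outer loop
vertex -3.767 2.807 -0.253
vertex -2.875 2.467 -0.758
vertex -4.655 2.516 -1.625
endloop
endfacet
facet normal -0.826 0.314 0.468
outer loop
vertex -4.655 2.516 -1.625
vertex -3.997 1.603 0.15
vertex -3.767 2.807 -0.253
endloop
endfacet
facet normal 0.535 0.175 0.827
outer loop
vertex -3.767 2.807 -0.253
vertex -3.105 1.264 -0.355
vertex -2.875 2.467 -0.758
endloop
endfacet
facet normal 0.535 0.175 0.827
outer loop
vertex -3.997 1.603 0.15
vertex -3.105 1.264 -0.355
vertex -3.767 2.807 -0.253
endloop
endfacet

endsolid
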